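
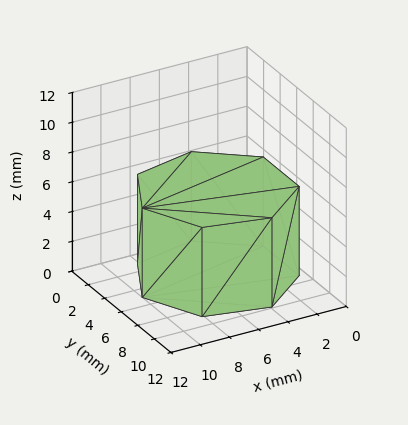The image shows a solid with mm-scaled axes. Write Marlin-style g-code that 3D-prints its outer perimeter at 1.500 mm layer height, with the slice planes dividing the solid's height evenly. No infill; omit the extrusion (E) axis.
Reading the render: the shape is a regular 7-sided prism (a cylinder approximated with 7 flat sides), circumscribed radius ≈ 5 mm, height ≈ 6 mm (dimensions read to the nearest mm from the axis ticks). For the g-code, the solid's height is divided into equal slices at the stated Δz and each level perimeter traced with G1 moves after a G0 lift.

; perimeter-only toolpath
G21 ; units = mm
G90 ; absolute positioning
G28 ; home
; layer 1
G0 Z1.500
G0 X10.000 Y5.000
G1 X8.117 Y8.909
G1 X3.887 Y9.875
G1 X0.495 Y7.169
G1 X0.495 Y2.831
G1 X3.887 Y0.125
G1 X8.117 Y1.091
G1 X10.000 Y5.000
; layer 2
G0 Z3.000
G0 X10.000 Y5.000
G1 X8.117 Y8.909
G1 X3.887 Y9.875
G1 X0.495 Y7.169
G1 X0.495 Y2.831
G1 X3.887 Y0.125
G1 X8.117 Y1.091
G1 X10.000 Y5.000
; layer 3
G0 Z4.500
G0 X10.000 Y5.000
G1 X8.117 Y8.909
G1 X3.887 Y9.875
G1 X0.495 Y7.169
G1 X0.495 Y2.831
G1 X3.887 Y0.125
G1 X8.117 Y1.091
G1 X10.000 Y5.000
; layer 4
G0 Z6.000
G0 X10.000 Y5.000
G1 X8.117 Y8.909
G1 X3.887 Y9.875
G1 X0.495 Y7.169
G1 X0.495 Y2.831
G1 X3.887 Y0.125
G1 X8.117 Y1.091
G1 X10.000 Y5.000
M2 ; end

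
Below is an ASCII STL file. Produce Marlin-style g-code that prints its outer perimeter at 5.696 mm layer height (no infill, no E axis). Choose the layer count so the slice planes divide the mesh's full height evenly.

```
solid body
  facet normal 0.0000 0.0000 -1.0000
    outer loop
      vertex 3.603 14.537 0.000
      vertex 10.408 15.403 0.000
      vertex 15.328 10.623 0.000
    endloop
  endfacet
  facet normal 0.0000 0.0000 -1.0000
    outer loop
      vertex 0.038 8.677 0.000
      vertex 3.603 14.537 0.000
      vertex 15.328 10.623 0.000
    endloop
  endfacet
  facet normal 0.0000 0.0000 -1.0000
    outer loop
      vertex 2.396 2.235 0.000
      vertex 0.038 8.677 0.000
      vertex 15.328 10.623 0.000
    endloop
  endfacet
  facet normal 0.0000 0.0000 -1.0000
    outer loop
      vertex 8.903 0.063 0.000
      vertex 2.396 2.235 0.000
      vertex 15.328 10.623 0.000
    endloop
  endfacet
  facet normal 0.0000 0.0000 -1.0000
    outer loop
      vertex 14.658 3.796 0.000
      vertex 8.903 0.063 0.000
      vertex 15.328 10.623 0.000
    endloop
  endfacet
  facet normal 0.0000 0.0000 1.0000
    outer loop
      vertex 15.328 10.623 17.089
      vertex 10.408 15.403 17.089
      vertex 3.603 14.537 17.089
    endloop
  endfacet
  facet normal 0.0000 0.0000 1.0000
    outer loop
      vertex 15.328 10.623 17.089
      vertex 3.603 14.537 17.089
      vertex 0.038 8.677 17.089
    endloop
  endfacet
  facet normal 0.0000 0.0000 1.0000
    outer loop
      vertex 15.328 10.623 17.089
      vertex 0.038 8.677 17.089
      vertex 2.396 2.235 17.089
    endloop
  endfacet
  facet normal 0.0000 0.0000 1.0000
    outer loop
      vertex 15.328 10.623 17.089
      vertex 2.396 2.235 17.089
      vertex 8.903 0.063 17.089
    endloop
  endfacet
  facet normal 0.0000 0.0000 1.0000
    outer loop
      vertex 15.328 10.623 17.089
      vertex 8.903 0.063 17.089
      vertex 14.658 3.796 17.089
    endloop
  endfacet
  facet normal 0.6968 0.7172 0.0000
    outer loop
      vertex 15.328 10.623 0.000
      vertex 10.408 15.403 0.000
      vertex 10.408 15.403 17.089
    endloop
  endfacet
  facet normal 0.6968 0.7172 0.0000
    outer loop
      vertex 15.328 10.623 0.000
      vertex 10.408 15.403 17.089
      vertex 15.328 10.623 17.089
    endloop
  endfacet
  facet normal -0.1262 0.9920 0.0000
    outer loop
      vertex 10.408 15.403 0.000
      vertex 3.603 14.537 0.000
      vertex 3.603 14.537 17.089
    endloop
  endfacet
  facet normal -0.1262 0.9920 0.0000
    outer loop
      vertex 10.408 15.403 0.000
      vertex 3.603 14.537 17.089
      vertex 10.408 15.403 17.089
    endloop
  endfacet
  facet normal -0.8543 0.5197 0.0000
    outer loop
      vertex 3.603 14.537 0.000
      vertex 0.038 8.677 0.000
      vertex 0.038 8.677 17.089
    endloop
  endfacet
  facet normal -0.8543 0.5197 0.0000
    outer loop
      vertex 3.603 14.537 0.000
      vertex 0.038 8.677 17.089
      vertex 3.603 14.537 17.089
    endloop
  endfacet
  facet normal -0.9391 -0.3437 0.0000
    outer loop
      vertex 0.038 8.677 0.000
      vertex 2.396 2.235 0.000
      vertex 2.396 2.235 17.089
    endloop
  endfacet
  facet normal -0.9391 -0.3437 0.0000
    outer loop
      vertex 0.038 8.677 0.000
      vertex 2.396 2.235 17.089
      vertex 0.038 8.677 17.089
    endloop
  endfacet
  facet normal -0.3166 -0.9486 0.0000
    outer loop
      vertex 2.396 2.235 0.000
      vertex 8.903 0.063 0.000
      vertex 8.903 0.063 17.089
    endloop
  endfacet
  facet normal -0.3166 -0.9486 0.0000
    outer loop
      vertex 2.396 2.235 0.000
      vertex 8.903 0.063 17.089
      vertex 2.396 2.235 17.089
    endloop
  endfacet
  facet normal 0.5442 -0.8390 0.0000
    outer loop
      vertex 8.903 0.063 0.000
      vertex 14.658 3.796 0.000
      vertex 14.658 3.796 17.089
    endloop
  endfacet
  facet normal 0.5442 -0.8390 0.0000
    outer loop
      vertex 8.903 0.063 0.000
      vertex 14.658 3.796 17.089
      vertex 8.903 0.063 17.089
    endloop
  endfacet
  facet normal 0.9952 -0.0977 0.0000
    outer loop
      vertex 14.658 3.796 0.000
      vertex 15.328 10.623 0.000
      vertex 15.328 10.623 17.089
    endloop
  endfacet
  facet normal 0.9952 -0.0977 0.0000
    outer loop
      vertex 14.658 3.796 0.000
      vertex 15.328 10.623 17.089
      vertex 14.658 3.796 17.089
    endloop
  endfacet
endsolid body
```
; perimeter-only toolpath
G21 ; units = mm
G90 ; absolute positioning
G28 ; home
; layer 1
G0 Z5.696
G0 X15.328 Y10.623
G1 X10.408 Y15.403
G1 X3.603 Y14.537
G1 X0.038 Y8.677
G1 X2.396 Y2.235
G1 X8.903 Y0.063
G1 X14.658 Y3.796
G1 X15.328 Y10.623
; layer 2
G0 Z11.393
G0 X15.328 Y10.623
G1 X10.408 Y15.403
G1 X3.603 Y14.537
G1 X0.038 Y8.677
G1 X2.396 Y2.235
G1 X8.903 Y0.063
G1 X14.658 Y3.796
G1 X15.328 Y10.623
; layer 3
G0 Z17.089
G0 X15.328 Y10.623
G1 X10.408 Y15.403
G1 X3.603 Y14.537
G1 X0.038 Y8.677
G1 X2.396 Y2.235
G1 X8.903 Y0.063
G1 X14.658 Y3.796
G1 X15.328 Y10.623
M2 ; end

The solid is a regular 7-sided prism (a cylinder approximated with 7 flat sides), circumscribed radius ≈ 7.91 mm, height ≈ 17.1 mm. Slicing at Δz = 5.696 mm — 3 equal slices spanning the solid's height, so layer i sits at z = i·h/3 — gives 3 non-empty perimeters. Each is a 7-segment closed polygon; G0 lifts to the layer z and rapids to the start vertex, then G1 traces the edges.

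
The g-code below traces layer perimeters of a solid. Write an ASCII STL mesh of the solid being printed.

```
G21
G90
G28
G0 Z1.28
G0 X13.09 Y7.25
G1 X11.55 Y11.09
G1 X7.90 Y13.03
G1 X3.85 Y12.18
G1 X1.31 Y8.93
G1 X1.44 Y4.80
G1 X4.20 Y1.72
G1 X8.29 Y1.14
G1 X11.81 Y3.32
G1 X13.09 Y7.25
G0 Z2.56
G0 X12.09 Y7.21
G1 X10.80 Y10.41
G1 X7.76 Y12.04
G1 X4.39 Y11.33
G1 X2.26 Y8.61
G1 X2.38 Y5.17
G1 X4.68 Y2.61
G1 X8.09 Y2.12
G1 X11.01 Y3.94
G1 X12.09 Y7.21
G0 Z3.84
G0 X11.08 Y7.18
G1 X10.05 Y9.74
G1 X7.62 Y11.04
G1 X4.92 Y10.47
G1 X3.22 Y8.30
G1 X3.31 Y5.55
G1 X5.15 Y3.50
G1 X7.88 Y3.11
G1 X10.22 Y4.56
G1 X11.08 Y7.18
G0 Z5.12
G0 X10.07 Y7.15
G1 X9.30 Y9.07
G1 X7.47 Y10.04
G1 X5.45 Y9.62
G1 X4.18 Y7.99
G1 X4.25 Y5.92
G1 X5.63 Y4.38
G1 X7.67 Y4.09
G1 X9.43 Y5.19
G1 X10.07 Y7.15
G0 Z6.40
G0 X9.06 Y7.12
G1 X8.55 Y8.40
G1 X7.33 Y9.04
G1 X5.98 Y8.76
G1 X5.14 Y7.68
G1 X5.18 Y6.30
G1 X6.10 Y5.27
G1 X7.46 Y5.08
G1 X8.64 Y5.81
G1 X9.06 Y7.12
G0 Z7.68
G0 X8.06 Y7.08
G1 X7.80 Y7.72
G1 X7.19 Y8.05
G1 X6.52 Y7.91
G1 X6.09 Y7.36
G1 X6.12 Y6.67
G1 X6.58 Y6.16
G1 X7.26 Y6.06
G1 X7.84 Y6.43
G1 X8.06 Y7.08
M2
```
solid part
  facet normal 0.0000 0.0000 -1.0000
    outer loop
      vertex 8.04 14.03 0.00
      vertex 12.30 11.76 0.00
      vertex 14.10 7.28 0.00
    endloop
  endfacet
  facet normal 0.0000 0.0000 -1.0000
    outer loop
      vertex 3.32 13.04 0.00
      vertex 8.04 14.03 0.00
      vertex 14.10 7.28 0.00
    endloop
  endfacet
  facet normal 0.0000 0.0000 -1.0000
    outer loop
      vertex 0.35 9.24 0.00
      vertex 3.32 13.04 0.00
      vertex 14.10 7.28 0.00
    endloop
  endfacet
  facet normal 0.0000 0.0000 -1.0000
    outer loop
      vertex 0.51 4.42 0.00
      vertex 0.35 9.24 0.00
      vertex 14.10 7.28 0.00
    endloop
  endfacet
  facet normal 0.0000 0.0000 -1.0000
    outer loop
      vertex 3.73 0.83 0.00
      vertex 0.51 4.42 0.00
      vertex 14.10 7.28 0.00
    endloop
  endfacet
  facet normal 0.0000 0.0000 -1.0000
    outer loop
      vertex 8.50 0.15 0.00
      vertex 3.73 0.83 0.00
      vertex 14.10 7.28 0.00
    endloop
  endfacet
  facet normal 0.0000 0.0000 -1.0000
    outer loop
      vertex 12.60 2.70 0.00
      vertex 8.50 0.15 0.00
      vertex 14.10 7.28 0.00
    endloop
  endfacet
  facet normal 0.7460 0.2997 0.5947
    outer loop
      vertex 14.10 7.28 0.00
      vertex 12.30 11.76 0.00
      vertex 7.05 7.05 8.96
    endloop
  endfacet
  facet normal 0.3781 0.7096 0.5946
    outer loop
      vertex 12.30 11.76 0.00
      vertex 8.04 14.03 0.00
      vertex 7.05 7.05 8.96
    endloop
  endfacet
  facet normal -0.1650 0.7868 0.5947
    outer loop
      vertex 8.04 14.03 0.00
      vertex 3.32 13.04 0.00
      vertex 7.05 7.05 8.96
    endloop
  endfacet
  facet normal -0.6334 0.4951 0.5947
    outer loop
      vertex 3.32 13.04 0.00
      vertex 0.35 9.24 0.00
      vertex 7.05 7.05 8.96
    endloop
  endfacet
  facet normal -0.8037 -0.0267 0.5945
    outer loop
      vertex 0.35 9.24 0.00
      vertex 0.51 4.42 0.00
      vertex 7.05 7.05 8.96
    endloop
  endfacet
  facet normal -0.5986 -0.5369 0.5945
    outer loop
      vertex 0.51 4.42 0.00
      vertex 3.73 0.83 0.00
      vertex 7.05 7.05 8.96
    endloop
  endfacet
  facet normal -0.1135 -0.7960 0.5946
    outer loop
      vertex 3.73 0.83 0.00
      vertex 8.50 0.15 0.00
      vertex 7.05 7.05 8.96
    endloop
  endfacet
  facet normal 0.4247 -0.6828 0.5945
    outer loop
      vertex 8.50 0.15 0.00
      vertex 12.60 2.70 0.00
      vertex 7.05 7.05 8.96
    endloop
  endfacet
  facet normal 0.7640 -0.2502 0.5947
    outer loop
      vertex 12.60 2.70 0.00
      vertex 14.10 7.28 0.00
      vertex 7.05 7.05 8.96
    endloop
  endfacet
endsolid part

The G0 Z moves step by Δz≈1.28 mm. The G1 loops shrink linearly with z, so the solid tapers from its base footprint up to z≈8.96. Closing with a flat bottom cap and the tapered top and triangulating gives 16 facets — a regular 9-sided pyramid, base circumscribed radius ≈ 7.05 mm, apex at z ≈ 8.96 mm.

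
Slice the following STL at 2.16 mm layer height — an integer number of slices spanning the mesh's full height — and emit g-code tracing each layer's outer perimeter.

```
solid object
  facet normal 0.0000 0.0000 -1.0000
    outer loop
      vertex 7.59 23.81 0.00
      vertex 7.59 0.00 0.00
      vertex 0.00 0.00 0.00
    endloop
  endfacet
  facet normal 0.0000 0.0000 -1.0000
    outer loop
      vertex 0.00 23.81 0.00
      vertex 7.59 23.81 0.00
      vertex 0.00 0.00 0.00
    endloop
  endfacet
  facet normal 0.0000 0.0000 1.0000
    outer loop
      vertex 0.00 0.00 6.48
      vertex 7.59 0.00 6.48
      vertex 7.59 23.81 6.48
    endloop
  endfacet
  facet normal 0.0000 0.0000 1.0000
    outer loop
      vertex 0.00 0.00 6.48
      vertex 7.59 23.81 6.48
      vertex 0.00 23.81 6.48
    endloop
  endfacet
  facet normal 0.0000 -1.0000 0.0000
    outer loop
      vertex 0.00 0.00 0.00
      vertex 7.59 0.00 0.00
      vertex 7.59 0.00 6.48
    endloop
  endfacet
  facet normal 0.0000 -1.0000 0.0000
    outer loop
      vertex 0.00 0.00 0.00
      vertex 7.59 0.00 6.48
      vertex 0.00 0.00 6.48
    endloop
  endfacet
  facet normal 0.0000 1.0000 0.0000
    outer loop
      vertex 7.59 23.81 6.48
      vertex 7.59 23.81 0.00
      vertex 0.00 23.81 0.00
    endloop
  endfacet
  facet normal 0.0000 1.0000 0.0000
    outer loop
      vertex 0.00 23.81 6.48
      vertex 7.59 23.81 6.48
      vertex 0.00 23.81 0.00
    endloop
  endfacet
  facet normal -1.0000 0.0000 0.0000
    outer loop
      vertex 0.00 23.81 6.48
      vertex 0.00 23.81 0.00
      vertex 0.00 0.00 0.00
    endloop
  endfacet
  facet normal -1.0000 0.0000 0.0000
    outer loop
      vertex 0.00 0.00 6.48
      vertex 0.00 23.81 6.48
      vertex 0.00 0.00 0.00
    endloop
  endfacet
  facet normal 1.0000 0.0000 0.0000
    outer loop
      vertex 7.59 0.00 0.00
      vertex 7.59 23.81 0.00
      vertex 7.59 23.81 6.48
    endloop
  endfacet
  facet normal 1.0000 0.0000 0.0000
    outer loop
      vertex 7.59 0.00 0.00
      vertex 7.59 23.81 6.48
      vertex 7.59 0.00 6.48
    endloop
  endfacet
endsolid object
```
; perimeter-only toolpath
G21 ; units = mm
G90 ; absolute positioning
G28 ; home
; layer 1
G0 Z2.16
G0 X0.00 Y0.00
G1 X7.59 Y0.00
G1 X7.59 Y23.81
G1 X0.00 Y23.81
G1 X0.00 Y0.00
; layer 2
G0 Z4.32
G0 X0.00 Y0.00
G1 X7.59 Y0.00
G1 X7.59 Y23.81
G1 X0.00 Y23.81
G1 X0.00 Y0.00
; layer 3
G0 Z6.48
G0 X0.00 Y0.00
G1 X7.59 Y0.00
G1 X7.59 Y23.81
G1 X0.00 Y23.81
G1 X0.00 Y0.00
M2 ; end

The solid is a rectangular box, roughly 7.59 × 23.8 mm footprint and 6.48 mm tall. Slicing at Δz = 2.16 mm — 3 equal slices spanning the solid's height, so layer i sits at z = i·h/3 — gives 3 non-empty perimeters. Each is a 4-segment closed polygon; G0 lifts to the layer z and rapids to the start vertex, then G1 traces the edges.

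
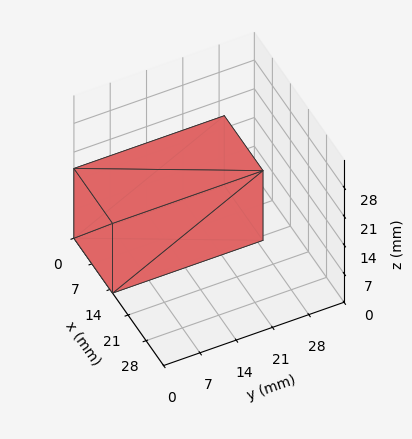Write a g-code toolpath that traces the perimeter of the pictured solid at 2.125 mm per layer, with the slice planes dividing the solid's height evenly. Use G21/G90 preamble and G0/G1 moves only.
Reading the render: the shape is a rectangular box, roughly 15 × 29 mm footprint and 17 mm tall (dimensions read to the nearest mm from the axis ticks). For the g-code, the solid's height is divided into equal slices at the stated Δz and each level perimeter traced with G1 moves after a G0 lift.

; perimeter-only toolpath
G21 ; units = mm
G90 ; absolute positioning
G28 ; home
; layer 1
G0 Z2.125
G0 X0.000 Y0.000
G1 X15.000 Y0.000
G1 X15.000 Y29.000
G1 X0.000 Y29.000
G1 X0.000 Y0.000
; layer 2
G0 Z4.250
G0 X0.000 Y0.000
G1 X15.000 Y0.000
G1 X15.000 Y29.000
G1 X0.000 Y29.000
G1 X0.000 Y0.000
; layer 3
G0 Z6.375
G0 X0.000 Y0.000
G1 X15.000 Y0.000
G1 X15.000 Y29.000
G1 X0.000 Y29.000
G1 X0.000 Y0.000
; layer 4
G0 Z8.500
G0 X0.000 Y0.000
G1 X15.000 Y0.000
G1 X15.000 Y29.000
G1 X0.000 Y29.000
G1 X0.000 Y0.000
; layer 5
G0 Z10.625
G0 X0.000 Y0.000
G1 X15.000 Y0.000
G1 X15.000 Y29.000
G1 X0.000 Y29.000
G1 X0.000 Y0.000
; layer 6
G0 Z12.750
G0 X0.000 Y0.000
G1 X15.000 Y0.000
G1 X15.000 Y29.000
G1 X0.000 Y29.000
G1 X0.000 Y0.000
; layer 7
G0 Z14.875
G0 X0.000 Y0.000
G1 X15.000 Y0.000
G1 X15.000 Y29.000
G1 X0.000 Y29.000
G1 X0.000 Y0.000
; layer 8
G0 Z17.000
G0 X0.000 Y0.000
G1 X15.000 Y0.000
G1 X15.000 Y29.000
G1 X0.000 Y29.000
G1 X0.000 Y0.000
M2 ; end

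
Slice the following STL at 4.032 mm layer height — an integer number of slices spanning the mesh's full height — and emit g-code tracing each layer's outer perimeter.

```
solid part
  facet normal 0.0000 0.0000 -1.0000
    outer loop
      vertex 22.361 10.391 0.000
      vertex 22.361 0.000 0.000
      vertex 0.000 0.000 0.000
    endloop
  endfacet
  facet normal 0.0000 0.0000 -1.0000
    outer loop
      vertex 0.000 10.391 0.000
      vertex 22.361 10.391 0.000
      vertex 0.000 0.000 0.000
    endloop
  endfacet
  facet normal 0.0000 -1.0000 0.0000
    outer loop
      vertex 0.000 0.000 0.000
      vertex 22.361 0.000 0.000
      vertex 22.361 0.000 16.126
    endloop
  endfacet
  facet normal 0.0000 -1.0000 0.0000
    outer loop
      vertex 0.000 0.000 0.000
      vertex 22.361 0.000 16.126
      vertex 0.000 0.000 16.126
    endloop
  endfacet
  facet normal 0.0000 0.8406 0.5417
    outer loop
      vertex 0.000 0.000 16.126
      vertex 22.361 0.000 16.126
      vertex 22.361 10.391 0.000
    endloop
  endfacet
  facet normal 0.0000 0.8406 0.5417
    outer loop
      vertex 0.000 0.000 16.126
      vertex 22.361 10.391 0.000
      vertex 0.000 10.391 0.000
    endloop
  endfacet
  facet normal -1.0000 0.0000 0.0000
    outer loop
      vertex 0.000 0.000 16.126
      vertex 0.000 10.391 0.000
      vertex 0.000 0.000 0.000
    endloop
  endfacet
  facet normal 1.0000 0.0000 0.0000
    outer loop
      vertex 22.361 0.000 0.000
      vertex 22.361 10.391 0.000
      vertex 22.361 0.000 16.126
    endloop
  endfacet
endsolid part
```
; perimeter-only toolpath
G21 ; units = mm
G90 ; absolute positioning
G28 ; home
; layer 1
G0 Z4.032
G0 X0.000 Y0.000
G1 X22.361 Y0.000
G1 X22.361 Y7.793
G1 X0.000 Y7.793
G1 X0.000 Y0.000
; layer 2
G0 Z8.063
G0 X0.000 Y0.000
G1 X22.361 Y0.000
G1 X22.361 Y5.196
G1 X0.000 Y5.196
G1 X0.000 Y0.000
; layer 3
G0 Z12.095
G0 X0.000 Y0.000
G1 X22.361 Y0.000
G1 X22.361 Y2.598
G1 X0.000 Y2.598
G1 X0.000 Y0.000
M2 ; end

The solid is a wedge (ramp): 22.4 × 10.4 mm base, rising to 16.1 mm along the y=0 edge and sloping linearly to z=0 at y=10.4. Slicing at Δz = 4.032 mm — 4 equal slices spanning the solid's height, so layer i sits at z = i·h/4 — gives 3 non-empty perimeters. Each is a 4-segment closed polygon; G0 lifts to the layer z and rapids to the start vertex, then G1 traces the edges. The cross-section shrinks linearly with z (the slice at the apex is degenerate and omitted).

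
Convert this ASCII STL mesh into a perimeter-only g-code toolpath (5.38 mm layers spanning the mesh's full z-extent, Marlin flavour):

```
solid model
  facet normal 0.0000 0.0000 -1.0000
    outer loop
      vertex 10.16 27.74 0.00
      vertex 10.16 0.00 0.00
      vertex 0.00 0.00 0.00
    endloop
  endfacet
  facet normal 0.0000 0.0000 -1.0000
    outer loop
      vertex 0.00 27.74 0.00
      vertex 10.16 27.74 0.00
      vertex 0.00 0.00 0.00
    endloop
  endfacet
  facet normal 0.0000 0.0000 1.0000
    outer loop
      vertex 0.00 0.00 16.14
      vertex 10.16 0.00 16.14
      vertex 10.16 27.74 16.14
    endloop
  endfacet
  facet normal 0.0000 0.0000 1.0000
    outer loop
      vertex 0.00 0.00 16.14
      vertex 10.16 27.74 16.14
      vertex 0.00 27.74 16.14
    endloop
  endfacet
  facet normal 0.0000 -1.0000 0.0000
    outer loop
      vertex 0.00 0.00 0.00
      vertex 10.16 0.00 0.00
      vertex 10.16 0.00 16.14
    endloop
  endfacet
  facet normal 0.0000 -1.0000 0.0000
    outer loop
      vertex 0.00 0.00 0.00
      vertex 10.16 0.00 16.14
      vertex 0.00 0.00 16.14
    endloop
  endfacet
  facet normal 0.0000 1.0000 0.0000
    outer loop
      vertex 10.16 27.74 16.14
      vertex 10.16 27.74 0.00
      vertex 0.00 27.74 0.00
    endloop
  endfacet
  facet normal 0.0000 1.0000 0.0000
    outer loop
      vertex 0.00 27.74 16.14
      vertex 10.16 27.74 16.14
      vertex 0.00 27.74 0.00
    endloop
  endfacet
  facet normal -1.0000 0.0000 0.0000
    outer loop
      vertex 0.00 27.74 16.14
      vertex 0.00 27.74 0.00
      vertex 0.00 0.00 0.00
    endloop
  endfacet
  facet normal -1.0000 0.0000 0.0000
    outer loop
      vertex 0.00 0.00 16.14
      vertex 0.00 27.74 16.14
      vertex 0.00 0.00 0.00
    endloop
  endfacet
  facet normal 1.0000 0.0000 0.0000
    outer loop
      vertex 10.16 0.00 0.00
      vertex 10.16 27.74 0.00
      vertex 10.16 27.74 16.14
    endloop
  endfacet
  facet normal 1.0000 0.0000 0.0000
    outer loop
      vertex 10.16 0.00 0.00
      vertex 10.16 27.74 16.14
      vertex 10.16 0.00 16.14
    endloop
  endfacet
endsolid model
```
; perimeter-only toolpath
G21 ; units = mm
G90 ; absolute positioning
G28 ; home
; layer 1
G0 Z5.38
G0 X0.00 Y0.00
G1 X10.16 Y0.00
G1 X10.16 Y27.74
G1 X0.00 Y27.74
G1 X0.00 Y0.00
; layer 2
G0 Z10.76
G0 X0.00 Y0.00
G1 X10.16 Y0.00
G1 X10.16 Y27.74
G1 X0.00 Y27.74
G1 X0.00 Y0.00
; layer 3
G0 Z16.14
G0 X0.00 Y0.00
G1 X10.16 Y0.00
G1 X10.16 Y27.74
G1 X0.00 Y27.74
G1 X0.00 Y0.00
M2 ; end

The solid is a rectangular box, roughly 10.2 × 27.7 mm footprint and 16.1 mm tall. Slicing at Δz = 5.38 mm — 3 equal slices spanning the solid's height, so layer i sits at z = i·h/3 — gives 3 non-empty perimeters. Each is a 4-segment closed polygon; G0 lifts to the layer z and rapids to the start vertex, then G1 traces the edges.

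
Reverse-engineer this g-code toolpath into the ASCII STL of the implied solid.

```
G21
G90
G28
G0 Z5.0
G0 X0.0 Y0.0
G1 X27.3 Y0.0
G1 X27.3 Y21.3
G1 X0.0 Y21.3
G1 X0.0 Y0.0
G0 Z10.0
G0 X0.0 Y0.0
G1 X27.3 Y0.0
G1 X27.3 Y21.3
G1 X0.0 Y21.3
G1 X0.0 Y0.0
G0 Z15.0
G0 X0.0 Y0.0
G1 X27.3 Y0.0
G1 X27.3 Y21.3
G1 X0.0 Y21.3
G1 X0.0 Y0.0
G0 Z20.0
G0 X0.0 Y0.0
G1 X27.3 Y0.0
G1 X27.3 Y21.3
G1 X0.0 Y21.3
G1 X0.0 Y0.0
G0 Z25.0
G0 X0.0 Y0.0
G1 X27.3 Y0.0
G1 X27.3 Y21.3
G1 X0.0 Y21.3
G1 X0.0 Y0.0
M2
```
solid part
  facet normal 0.0000 0.0000 -1.0000
    outer loop
      vertex 27.3 21.3 0.0
      vertex 27.3 0.0 0.0
      vertex 0.0 0.0 0.0
    endloop
  endfacet
  facet normal 0.0000 0.0000 -1.0000
    outer loop
      vertex 0.0 21.3 0.0
      vertex 27.3 21.3 0.0
      vertex 0.0 0.0 0.0
    endloop
  endfacet
  facet normal 0.0000 0.0000 1.0000
    outer loop
      vertex 0.0 0.0 25.0
      vertex 27.3 0.0 25.0
      vertex 27.3 21.3 25.0
    endloop
  endfacet
  facet normal 0.0000 0.0000 1.0000
    outer loop
      vertex 0.0 0.0 25.0
      vertex 27.3 21.3 25.0
      vertex 0.0 21.3 25.0
    endloop
  endfacet
  facet normal 0.0000 -1.0000 0.0000
    outer loop
      vertex 0.0 0.0 0.0
      vertex 27.3 0.0 0.0
      vertex 27.3 0.0 25.0
    endloop
  endfacet
  facet normal 0.0000 -1.0000 0.0000
    outer loop
      vertex 0.0 0.0 0.0
      vertex 27.3 0.0 25.0
      vertex 0.0 0.0 25.0
    endloop
  endfacet
  facet normal 0.0000 1.0000 0.0000
    outer loop
      vertex 27.3 21.3 25.0
      vertex 27.3 21.3 0.0
      vertex 0.0 21.3 0.0
    endloop
  endfacet
  facet normal 0.0000 1.0000 0.0000
    outer loop
      vertex 0.0 21.3 25.0
      vertex 27.3 21.3 25.0
      vertex 0.0 21.3 0.0
    endloop
  endfacet
  facet normal -1.0000 0.0000 0.0000
    outer loop
      vertex 0.0 21.3 25.0
      vertex 0.0 21.3 0.0
      vertex 0.0 0.0 0.0
    endloop
  endfacet
  facet normal -1.0000 0.0000 0.0000
    outer loop
      vertex 0.0 0.0 25.0
      vertex 0.0 21.3 25.0
      vertex 0.0 0.0 0.0
    endloop
  endfacet
  facet normal 1.0000 0.0000 0.0000
    outer loop
      vertex 27.3 0.0 0.0
      vertex 27.3 21.3 0.0
      vertex 27.3 21.3 25.0
    endloop
  endfacet
  facet normal 1.0000 0.0000 0.0000
    outer loop
      vertex 27.3 0.0 0.0
      vertex 27.3 21.3 25.0
      vertex 27.3 0.0 25.0
    endloop
  endfacet
endsolid part

The G0 Z moves step by Δz≈5.0 mm. Every layer's G1 loop is the same polygon, so the solid is a straight extrusion of it from z=0 to z≈25. Closing with flat bottom and top caps and triangulating gives 12 facets — a rectangular box, roughly 27.3 × 21.3 mm footprint and 25 mm tall.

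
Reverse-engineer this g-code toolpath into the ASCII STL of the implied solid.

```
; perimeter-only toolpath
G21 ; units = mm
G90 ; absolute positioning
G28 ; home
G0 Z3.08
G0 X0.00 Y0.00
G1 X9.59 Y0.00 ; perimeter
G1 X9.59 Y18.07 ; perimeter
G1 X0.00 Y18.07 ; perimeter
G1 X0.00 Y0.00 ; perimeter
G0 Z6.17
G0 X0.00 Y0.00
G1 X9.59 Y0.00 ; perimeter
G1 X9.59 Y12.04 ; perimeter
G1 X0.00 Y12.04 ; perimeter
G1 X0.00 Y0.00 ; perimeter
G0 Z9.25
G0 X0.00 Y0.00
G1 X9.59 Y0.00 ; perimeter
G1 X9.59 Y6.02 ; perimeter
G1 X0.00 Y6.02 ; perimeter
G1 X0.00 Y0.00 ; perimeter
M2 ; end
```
solid part
  facet normal 0.0000 0.0000 -1.0000
    outer loop
      vertex 9.59 24.09 0.00
      vertex 9.59 0.00 0.00
      vertex 0.00 0.00 0.00
    endloop
  endfacet
  facet normal 0.0000 0.0000 -1.0000
    outer loop
      vertex 0.00 24.09 0.00
      vertex 9.59 24.09 0.00
      vertex 0.00 0.00 0.00
    endloop
  endfacet
  facet normal 0.0000 -1.0000 0.0000
    outer loop
      vertex 0.00 0.00 0.00
      vertex 9.59 0.00 0.00
      vertex 9.59 0.00 12.33
    endloop
  endfacet
  facet normal 0.0000 -1.0000 0.0000
    outer loop
      vertex 0.00 0.00 0.00
      vertex 9.59 0.00 12.33
      vertex 0.00 0.00 12.33
    endloop
  endfacet
  facet normal 0.0000 0.4556 0.8902
    outer loop
      vertex 0.00 0.00 12.33
      vertex 9.59 0.00 12.33
      vertex 9.59 24.09 0.00
    endloop
  endfacet
  facet normal 0.0000 0.4556 0.8902
    outer loop
      vertex 0.00 0.00 12.33
      vertex 9.59 24.09 0.00
      vertex 0.00 24.09 0.00
    endloop
  endfacet
  facet normal -1.0000 0.0000 0.0000
    outer loop
      vertex 0.00 0.00 12.33
      vertex 0.00 24.09 0.00
      vertex 0.00 0.00 0.00
    endloop
  endfacet
  facet normal 1.0000 0.0000 0.0000
    outer loop
      vertex 9.59 0.00 0.00
      vertex 9.59 24.09 0.00
      vertex 9.59 0.00 12.33
    endloop
  endfacet
endsolid part

The G0 Z moves step by Δz≈3.08 mm. The G1 loops shrink linearly with z, so the solid tapers from its base footprint up to z≈12.3. Closing with a flat bottom cap and the tapered top and triangulating gives 8 facets — a wedge (ramp): 9.59 × 24.1 mm base, rising to 12.3 mm along the y=0 edge and sloping linearly to z=0 at y=24.1.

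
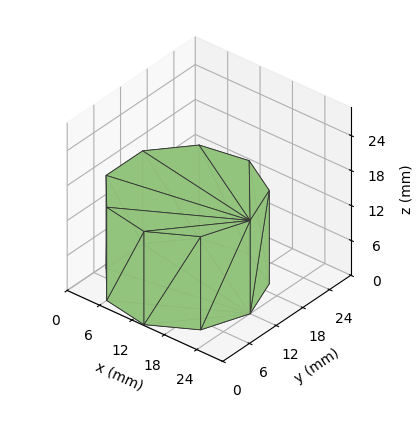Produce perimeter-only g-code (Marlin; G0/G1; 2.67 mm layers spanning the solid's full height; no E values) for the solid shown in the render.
Reading the render: the shape is a regular 9-sided prism (a cylinder approximated with 9 flat sides), circumscribed radius ≈ 12 mm, height ≈ 16 mm (dimensions read to the nearest mm from the axis ticks). For the g-code, the solid's height is divided into equal slices at the stated Δz and each level perimeter traced with G1 moves after a G0 lift.

; perimeter-only toolpath
G21 ; units = mm
G90 ; absolute positioning
G28 ; home
; layer 1
G0 Z2.67
G0 X24.00 Y12.00
G1 X21.19 Y19.71
G1 X14.08 Y23.82
G1 X6.00 Y22.39
G1 X0.72 Y16.10
G1 X0.72 Y7.90
G1 X6.00 Y1.61
G1 X14.08 Y0.18
G1 X21.19 Y4.29
G1 X24.00 Y12.00
; layer 2
G0 Z5.33
G0 X24.00 Y12.00
G1 X21.19 Y19.71
G1 X14.08 Y23.82
G1 X6.00 Y22.39
G1 X0.72 Y16.10
G1 X0.72 Y7.90
G1 X6.00 Y1.61
G1 X14.08 Y0.18
G1 X21.19 Y4.29
G1 X24.00 Y12.00
; layer 3
G0 Z8.00
G0 X24.00 Y12.00
G1 X21.19 Y19.71
G1 X14.08 Y23.82
G1 X6.00 Y22.39
G1 X0.72 Y16.10
G1 X0.72 Y7.90
G1 X6.00 Y1.61
G1 X14.08 Y0.18
G1 X21.19 Y4.29
G1 X24.00 Y12.00
; layer 4
G0 Z10.67
G0 X24.00 Y12.00
G1 X21.19 Y19.71
G1 X14.08 Y23.82
G1 X6.00 Y22.39
G1 X0.72 Y16.10
G1 X0.72 Y7.90
G1 X6.00 Y1.61
G1 X14.08 Y0.18
G1 X21.19 Y4.29
G1 X24.00 Y12.00
; layer 5
G0 Z13.33
G0 X24.00 Y12.00
G1 X21.19 Y19.71
G1 X14.08 Y23.82
G1 X6.00 Y22.39
G1 X0.72 Y16.10
G1 X0.72 Y7.90
G1 X6.00 Y1.61
G1 X14.08 Y0.18
G1 X21.19 Y4.29
G1 X24.00 Y12.00
; layer 6
G0 Z16.00
G0 X24.00 Y12.00
G1 X21.19 Y19.71
G1 X14.08 Y23.82
G1 X6.00 Y22.39
G1 X0.72 Y16.10
G1 X0.72 Y7.90
G1 X6.00 Y1.61
G1 X14.08 Y0.18
G1 X21.19 Y4.29
G1 X24.00 Y12.00
M2 ; end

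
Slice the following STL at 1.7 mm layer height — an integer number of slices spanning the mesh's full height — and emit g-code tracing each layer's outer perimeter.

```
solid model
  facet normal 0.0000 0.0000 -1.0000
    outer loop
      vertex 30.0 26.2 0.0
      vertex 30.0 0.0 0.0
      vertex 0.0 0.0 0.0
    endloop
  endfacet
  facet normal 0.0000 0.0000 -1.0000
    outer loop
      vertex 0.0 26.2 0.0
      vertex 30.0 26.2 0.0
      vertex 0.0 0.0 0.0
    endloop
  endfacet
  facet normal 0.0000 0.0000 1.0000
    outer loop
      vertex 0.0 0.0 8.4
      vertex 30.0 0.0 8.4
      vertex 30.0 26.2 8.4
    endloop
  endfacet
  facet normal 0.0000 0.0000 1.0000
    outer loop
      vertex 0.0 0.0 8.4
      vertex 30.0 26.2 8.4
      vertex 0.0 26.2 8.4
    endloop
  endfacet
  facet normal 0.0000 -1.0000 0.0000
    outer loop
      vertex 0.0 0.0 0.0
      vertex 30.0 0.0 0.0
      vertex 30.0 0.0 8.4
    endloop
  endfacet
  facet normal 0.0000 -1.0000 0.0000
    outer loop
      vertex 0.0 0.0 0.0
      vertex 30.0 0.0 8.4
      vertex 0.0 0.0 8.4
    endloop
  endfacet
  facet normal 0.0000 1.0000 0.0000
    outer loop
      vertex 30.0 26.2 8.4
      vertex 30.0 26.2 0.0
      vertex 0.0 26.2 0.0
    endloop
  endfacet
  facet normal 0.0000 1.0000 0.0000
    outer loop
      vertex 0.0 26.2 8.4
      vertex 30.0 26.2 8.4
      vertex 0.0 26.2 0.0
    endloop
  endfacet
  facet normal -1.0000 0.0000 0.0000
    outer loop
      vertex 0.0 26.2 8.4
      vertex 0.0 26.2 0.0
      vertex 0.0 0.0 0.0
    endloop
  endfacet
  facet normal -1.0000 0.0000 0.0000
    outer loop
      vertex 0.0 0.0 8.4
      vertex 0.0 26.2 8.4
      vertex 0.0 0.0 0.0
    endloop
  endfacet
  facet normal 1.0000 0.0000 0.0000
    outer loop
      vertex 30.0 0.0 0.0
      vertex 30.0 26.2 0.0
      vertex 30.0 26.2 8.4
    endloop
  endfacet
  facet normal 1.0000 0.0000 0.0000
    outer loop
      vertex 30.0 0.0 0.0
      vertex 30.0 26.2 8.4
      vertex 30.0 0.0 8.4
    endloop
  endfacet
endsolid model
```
; perimeter-only toolpath
G21 ; units = mm
G90 ; absolute positioning
G28 ; home
; layer 1
G0 Z1.7
G0 X0.0 Y0.0
G1 X30.0 Y0.0
G1 X30.0 Y26.2
G1 X0.0 Y26.2
G1 X0.0 Y0.0
; layer 2
G0 Z3.4
G0 X0.0 Y0.0
G1 X30.0 Y0.0
G1 X30.0 Y26.2
G1 X0.0 Y26.2
G1 X0.0 Y0.0
; layer 3
G0 Z5.0
G0 X0.0 Y0.0
G1 X30.0 Y0.0
G1 X30.0 Y26.2
G1 X0.0 Y26.2
G1 X0.0 Y0.0
; layer 4
G0 Z6.7
G0 X0.0 Y0.0
G1 X30.0 Y0.0
G1 X30.0 Y26.2
G1 X0.0 Y26.2
G1 X0.0 Y0.0
; layer 5
G0 Z8.4
G0 X0.0 Y0.0
G1 X30.0 Y0.0
G1 X30.0 Y26.2
G1 X0.0 Y26.2
G1 X0.0 Y0.0
M2 ; end

The solid is a rectangular box, roughly 30 × 26.2 mm footprint and 8.4 mm tall. Slicing at Δz = 1.7 mm — 5 equal slices spanning the solid's height, so layer i sits at z = i·h/5 — gives 5 non-empty perimeters. Each is a 4-segment closed polygon; G0 lifts to the layer z and rapids to the start vertex, then G1 traces the edges.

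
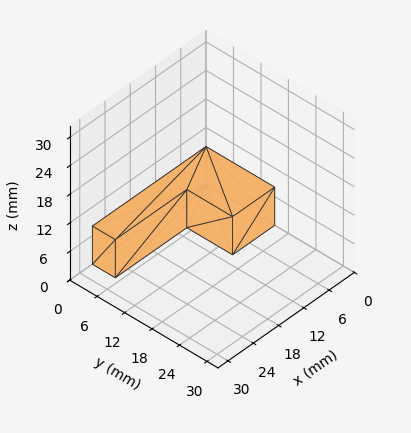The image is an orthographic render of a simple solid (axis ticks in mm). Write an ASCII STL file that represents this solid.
Reading the render: the shape is an L-shaped prism: outer 27 × 15 mm, arm thicknesses ≈ 5 mm (horizontal) and 10 mm (vertical), extruded 8 mm in z (dimensions read to the nearest mm from the axis ticks). For the STL, each face is triangulated and given an outward normal.

solid part
  facet normal 0.0000 0.0000 -1.0000
    outer loop
      vertex 27.00 5.00 0.00
      vertex 27.00 0.00 0.00
      vertex 0.00 0.00 0.00
    endloop
  endfacet
  facet normal 0.0000 0.0000 -1.0000
    outer loop
      vertex 10.00 5.00 0.00
      vertex 27.00 5.00 0.00
      vertex 0.00 0.00 0.00
    endloop
  endfacet
  facet normal 0.0000 0.0000 -1.0000
    outer loop
      vertex 10.00 15.00 0.00
      vertex 10.00 5.00 0.00
      vertex 0.00 0.00 0.00
    endloop
  endfacet
  facet normal 0.0000 0.0000 -1.0000
    outer loop
      vertex 0.00 15.00 0.00
      vertex 10.00 15.00 0.00
      vertex 0.00 0.00 0.00
    endloop
  endfacet
  facet normal 0.0000 0.0000 1.0000
    outer loop
      vertex 0.00 0.00 8.00
      vertex 27.00 0.00 8.00
      vertex 27.00 5.00 8.00
    endloop
  endfacet
  facet normal 0.0000 0.0000 1.0000
    outer loop
      vertex 0.00 0.00 8.00
      vertex 27.00 5.00 8.00
      vertex 10.00 5.00 8.00
    endloop
  endfacet
  facet normal 0.0000 0.0000 1.0000
    outer loop
      vertex 0.00 0.00 8.00
      vertex 10.00 5.00 8.00
      vertex 10.00 15.00 8.00
    endloop
  endfacet
  facet normal 0.0000 0.0000 1.0000
    outer loop
      vertex 0.00 0.00 8.00
      vertex 10.00 15.00 8.00
      vertex 0.00 15.00 8.00
    endloop
  endfacet
  facet normal 0.0000 -1.0000 0.0000
    outer loop
      vertex 0.00 0.00 0.00
      vertex 27.00 0.00 0.00
      vertex 27.00 0.00 8.00
    endloop
  endfacet
  facet normal 0.0000 -1.0000 0.0000
    outer loop
      vertex 0.00 0.00 0.00
      vertex 27.00 0.00 8.00
      vertex 0.00 0.00 8.00
    endloop
  endfacet
  facet normal 1.0000 0.0000 0.0000
    outer loop
      vertex 27.00 0.00 0.00
      vertex 27.00 5.00 0.00
      vertex 27.00 5.00 8.00
    endloop
  endfacet
  facet normal 1.0000 0.0000 0.0000
    outer loop
      vertex 27.00 0.00 0.00
      vertex 27.00 5.00 8.00
      vertex 27.00 0.00 8.00
    endloop
  endfacet
  facet normal 0.0000 1.0000 0.0000
    outer loop
      vertex 27.00 5.00 0.00
      vertex 10.00 5.00 0.00
      vertex 10.00 5.00 8.00
    endloop
  endfacet
  facet normal 0.0000 1.0000 0.0000
    outer loop
      vertex 27.00 5.00 0.00
      vertex 10.00 5.00 8.00
      vertex 27.00 5.00 8.00
    endloop
  endfacet
  facet normal 1.0000 0.0000 0.0000
    outer loop
      vertex 10.00 5.00 0.00
      vertex 10.00 15.00 0.00
      vertex 10.00 15.00 8.00
    endloop
  endfacet
  facet normal 1.0000 0.0000 0.0000
    outer loop
      vertex 10.00 5.00 0.00
      vertex 10.00 15.00 8.00
      vertex 10.00 5.00 8.00
    endloop
  endfacet
  facet normal 0.0000 1.0000 0.0000
    outer loop
      vertex 10.00 15.00 0.00
      vertex 0.00 15.00 0.00
      vertex 0.00 15.00 8.00
    endloop
  endfacet
  facet normal 0.0000 1.0000 0.0000
    outer loop
      vertex 10.00 15.00 0.00
      vertex 0.00 15.00 8.00
      vertex 10.00 15.00 8.00
    endloop
  endfacet
  facet normal -1.0000 0.0000 0.0000
    outer loop
      vertex 0.00 15.00 0.00
      vertex 0.00 0.00 0.00
      vertex 0.00 0.00 8.00
    endloop
  endfacet
  facet normal -1.0000 0.0000 0.0000
    outer loop
      vertex 0.00 15.00 0.00
      vertex 0.00 0.00 8.00
      vertex 0.00 15.00 8.00
    endloop
  endfacet
endsolid part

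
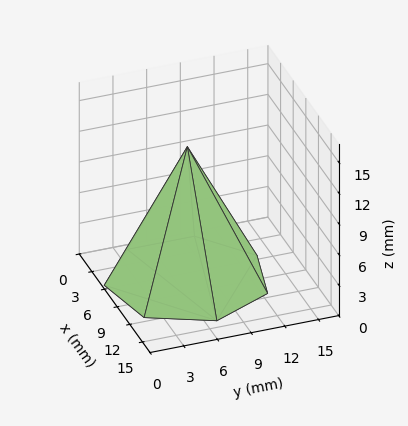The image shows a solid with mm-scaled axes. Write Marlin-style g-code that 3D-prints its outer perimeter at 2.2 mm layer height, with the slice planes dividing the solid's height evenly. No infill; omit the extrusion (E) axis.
Reading the render: the shape is a regular 7-sided pyramid, base circumscribed radius ≈ 7 mm, apex at z ≈ 13 mm (dimensions read to the nearest mm from the axis ticks). For the g-code, the solid's height is divided into equal slices at the stated Δz and each level perimeter traced with G1 moves after a G0 lift.

; perimeter-only toolpath
G21 ; units = mm
G90 ; absolute positioning
G28 ; home
; layer 1
G0 Z2.2
G0 X12.8 Y7.0
G1 X10.7 Y11.6
G1 X5.7 Y12.7
G1 X1.8 Y9.5
G1 X1.8 Y4.5
G1 X5.7 Y1.3
G1 X10.7 Y2.4
G1 X12.8 Y7.0
; layer 2
G0 Z4.3
G0 X11.7 Y7.0
G1 X9.9 Y10.7
G1 X5.9 Y11.5
G1 X2.8 Y9.0
G1 X2.8 Y5.0
G1 X5.9 Y2.5
G1 X9.9 Y3.3
G1 X11.7 Y7.0
; layer 3
G0 Z6.5
G0 X10.5 Y7.0
G1 X9.2 Y9.8
G1 X6.2 Y10.4
G1 X3.9 Y8.5
G1 X3.9 Y5.5
G1 X6.2 Y3.6
G1 X9.2 Y4.2
G1 X10.5 Y7.0
; layer 4
G0 Z8.7
G0 X9.3 Y7.0
G1 X8.5 Y8.8
G1 X6.5 Y9.3
G1 X4.9 Y8.0
G1 X4.9 Y6.0
G1 X6.5 Y4.7
G1 X8.5 Y5.2
G1 X9.3 Y7.0
; layer 5
G0 Z10.8
G0 X8.2 Y7.0
G1 X7.7 Y7.9
G1 X6.7 Y8.1
G1 X6.0 Y7.5
G1 X6.0 Y6.5
G1 X6.7 Y5.9
G1 X7.7 Y6.1
G1 X8.2 Y7.0
M2 ; end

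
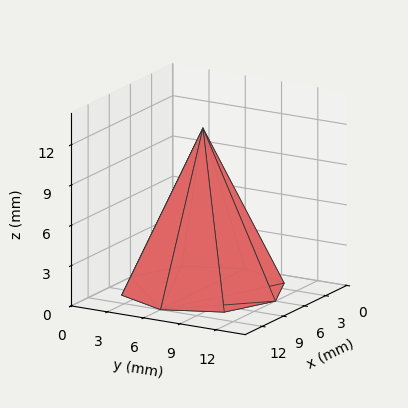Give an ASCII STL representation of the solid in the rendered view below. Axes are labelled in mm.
Reading the render: the shape is a regular 8-sided pyramid, base circumscribed radius ≈ 6 mm, apex at z ≈ 12 mm (dimensions read to the nearest mm from the axis ticks). For the STL, each face is triangulated and given an outward normal.

solid part
  facet normal 0.0000 0.0000 -1.0000
    outer loop
      vertex 6.000 12.000 0.000
      vertex 10.243 10.243 0.000
      vertex 12.000 6.000 0.000
    endloop
  endfacet
  facet normal 0.0000 0.0000 -1.0000
    outer loop
      vertex 1.757 10.243 0.000
      vertex 6.000 12.000 0.000
      vertex 12.000 6.000 0.000
    endloop
  endfacet
  facet normal 0.0000 0.0000 -1.0000
    outer loop
      vertex 0.000 6.000 0.000
      vertex 1.757 10.243 0.000
      vertex 12.000 6.000 0.000
    endloop
  endfacet
  facet normal 0.0000 0.0000 -1.0000
    outer loop
      vertex 1.757 1.757 0.000
      vertex 0.000 6.000 0.000
      vertex 12.000 6.000 0.000
    endloop
  endfacet
  facet normal 0.0000 0.0000 -1.0000
    outer loop
      vertex 6.000 0.000 0.000
      vertex 1.757 1.757 0.000
      vertex 12.000 6.000 0.000
    endloop
  endfacet
  facet normal 0.0000 0.0000 -1.0000
    outer loop
      vertex 10.243 1.757 0.000
      vertex 6.000 0.000 0.000
      vertex 12.000 6.000 0.000
    endloop
  endfacet
  facet normal 0.8387 0.3473 0.4194
    outer loop
      vertex 12.000 6.000 0.000
      vertex 10.243 10.243 0.000
      vertex 6.000 6.000 12.000
    endloop
  endfacet
  facet normal 0.3473 0.8387 0.4194
    outer loop
      vertex 10.243 10.243 0.000
      vertex 6.000 12.000 0.000
      vertex 6.000 6.000 12.000
    endloop
  endfacet
  facet normal -0.3473 0.8387 0.4194
    outer loop
      vertex 6.000 12.000 0.000
      vertex 1.757 10.243 0.000
      vertex 6.000 6.000 12.000
    endloop
  endfacet
  facet normal -0.8387 0.3473 0.4194
    outer loop
      vertex 1.757 10.243 0.000
      vertex 0.000 6.000 0.000
      vertex 6.000 6.000 12.000
    endloop
  endfacet
  facet normal -0.8387 -0.3473 0.4194
    outer loop
      vertex 0.000 6.000 0.000
      vertex 1.757 1.757 0.000
      vertex 6.000 6.000 12.000
    endloop
  endfacet
  facet normal -0.3473 -0.8387 0.4194
    outer loop
      vertex 1.757 1.757 0.000
      vertex 6.000 0.000 0.000
      vertex 6.000 6.000 12.000
    endloop
  endfacet
  facet normal 0.3473 -0.8387 0.4194
    outer loop
      vertex 6.000 0.000 0.000
      vertex 10.243 1.757 0.000
      vertex 6.000 6.000 12.000
    endloop
  endfacet
  facet normal 0.8387 -0.3473 0.4194
    outer loop
      vertex 10.243 1.757 0.000
      vertex 12.000 6.000 0.000
      vertex 6.000 6.000 12.000
    endloop
  endfacet
endsolid part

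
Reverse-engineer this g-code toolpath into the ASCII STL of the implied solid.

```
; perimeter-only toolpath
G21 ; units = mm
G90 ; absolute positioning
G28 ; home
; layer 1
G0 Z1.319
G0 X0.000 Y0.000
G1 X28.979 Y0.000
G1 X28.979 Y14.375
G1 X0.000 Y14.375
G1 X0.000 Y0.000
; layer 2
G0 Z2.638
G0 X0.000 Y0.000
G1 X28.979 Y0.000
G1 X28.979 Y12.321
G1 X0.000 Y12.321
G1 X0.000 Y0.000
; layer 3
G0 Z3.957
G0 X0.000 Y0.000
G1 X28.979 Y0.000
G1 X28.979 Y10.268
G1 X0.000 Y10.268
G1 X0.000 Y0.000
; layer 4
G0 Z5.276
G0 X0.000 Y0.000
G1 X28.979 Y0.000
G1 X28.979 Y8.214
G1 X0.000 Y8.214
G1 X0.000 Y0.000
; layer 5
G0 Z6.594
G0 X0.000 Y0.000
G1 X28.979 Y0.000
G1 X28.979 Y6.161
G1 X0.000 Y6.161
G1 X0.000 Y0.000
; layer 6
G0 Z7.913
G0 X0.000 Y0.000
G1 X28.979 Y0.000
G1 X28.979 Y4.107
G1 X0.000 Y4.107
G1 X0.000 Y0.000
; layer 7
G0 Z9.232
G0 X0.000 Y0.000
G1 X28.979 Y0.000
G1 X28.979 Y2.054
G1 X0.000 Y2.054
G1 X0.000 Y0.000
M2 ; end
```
solid part
  facet normal 0.0000 0.0000 -1.0000
    outer loop
      vertex 28.979 16.428 0.000
      vertex 28.979 0.000 0.000
      vertex 0.000 0.000 0.000
    endloop
  endfacet
  facet normal 0.0000 0.0000 -1.0000
    outer loop
      vertex 0.000 16.428 0.000
      vertex 28.979 16.428 0.000
      vertex 0.000 0.000 0.000
    endloop
  endfacet
  facet normal 0.0000 -1.0000 0.0000
    outer loop
      vertex 0.000 0.000 0.000
      vertex 28.979 0.000 0.000
      vertex 28.979 0.000 10.551
    endloop
  endfacet
  facet normal 0.0000 -1.0000 0.0000
    outer loop
      vertex 0.000 0.000 0.000
      vertex 28.979 0.000 10.551
      vertex 0.000 0.000 10.551
    endloop
  endfacet
  facet normal 0.0000 0.5404 0.8414
    outer loop
      vertex 0.000 0.000 10.551
      vertex 28.979 0.000 10.551
      vertex 28.979 16.428 0.000
    endloop
  endfacet
  facet normal 0.0000 0.5404 0.8414
    outer loop
      vertex 0.000 0.000 10.551
      vertex 28.979 16.428 0.000
      vertex 0.000 16.428 0.000
    endloop
  endfacet
  facet normal -1.0000 0.0000 0.0000
    outer loop
      vertex 0.000 0.000 10.551
      vertex 0.000 16.428 0.000
      vertex 0.000 0.000 0.000
    endloop
  endfacet
  facet normal 1.0000 0.0000 0.0000
    outer loop
      vertex 28.979 0.000 0.000
      vertex 28.979 16.428 0.000
      vertex 28.979 0.000 10.551
    endloop
  endfacet
endsolid part

The G0 Z moves step by Δz≈1.319 mm. The G1 loops shrink linearly with z, so the solid tapers from its base footprint up to z≈10.6. Closing with a flat bottom cap and the tapered top and triangulating gives 8 facets — a wedge (ramp): 29 × 16.4 mm base, rising to 10.6 mm along the y=0 edge and sloping linearly to z=0 at y=16.4.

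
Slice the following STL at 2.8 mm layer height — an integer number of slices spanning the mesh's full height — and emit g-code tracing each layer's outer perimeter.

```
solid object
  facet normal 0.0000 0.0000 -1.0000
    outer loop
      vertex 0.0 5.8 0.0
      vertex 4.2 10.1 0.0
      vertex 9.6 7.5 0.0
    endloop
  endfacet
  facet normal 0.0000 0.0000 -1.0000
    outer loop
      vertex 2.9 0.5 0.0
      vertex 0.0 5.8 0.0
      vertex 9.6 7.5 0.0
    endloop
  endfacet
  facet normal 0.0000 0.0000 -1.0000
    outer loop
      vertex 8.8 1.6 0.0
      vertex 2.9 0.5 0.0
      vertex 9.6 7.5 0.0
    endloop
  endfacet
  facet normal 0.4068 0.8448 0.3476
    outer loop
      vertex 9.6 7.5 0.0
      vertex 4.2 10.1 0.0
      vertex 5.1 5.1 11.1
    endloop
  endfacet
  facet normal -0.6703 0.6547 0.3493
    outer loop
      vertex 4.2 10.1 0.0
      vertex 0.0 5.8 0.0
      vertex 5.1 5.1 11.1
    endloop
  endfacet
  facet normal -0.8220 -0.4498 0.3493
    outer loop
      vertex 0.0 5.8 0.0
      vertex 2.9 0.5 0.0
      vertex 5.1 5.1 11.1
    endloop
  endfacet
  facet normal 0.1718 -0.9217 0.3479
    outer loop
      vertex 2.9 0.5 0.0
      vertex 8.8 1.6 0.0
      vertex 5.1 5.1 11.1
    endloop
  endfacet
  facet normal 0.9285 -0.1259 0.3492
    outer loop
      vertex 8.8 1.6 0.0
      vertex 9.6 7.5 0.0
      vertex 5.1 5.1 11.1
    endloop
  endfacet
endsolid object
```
; perimeter-only toolpath
G21 ; units = mm
G90 ; absolute positioning
G28 ; home
; layer 1
G0 Z2.8
G0 X8.5 Y6.9
G1 X4.4 Y8.8
G1 X1.3 Y5.6
G1 X3.4 Y1.6
G1 X7.9 Y2.5
G1 X8.5 Y6.9
; layer 2
G0 Z5.5
G0 X7.3 Y6.3
G1 X4.7 Y7.6
G1 X2.5 Y5.4
G1 X4.0 Y2.8
G1 X7.0 Y3.3
G1 X7.3 Y6.3
; layer 3
G0 Z8.3
G0 X6.2 Y5.7
G1 X4.9 Y6.3
G1 X3.8 Y5.3
G1 X4.5 Y3.9
G1 X6.0 Y4.2
G1 X6.2 Y5.7
M2 ; end

The solid is a regular 5-sided pyramid, base circumscribed radius ≈ 5.1 mm, apex at z ≈ 11.1 mm. Slicing at Δz = 2.8 mm — 4 equal slices spanning the solid's height, so layer i sits at z = i·h/4 — gives 3 non-empty perimeters. Each is a 5-segment closed polygon; G0 lifts to the layer z and rapids to the start vertex, then G1 traces the edges. The cross-section shrinks linearly with z (the slice at the apex is degenerate and omitted).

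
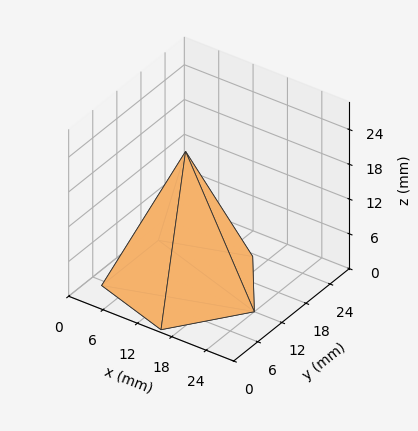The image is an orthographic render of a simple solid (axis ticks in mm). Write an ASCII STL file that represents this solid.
Reading the render: the shape is a regular 5-sided pyramid, base circumscribed radius ≈ 12 mm, apex at z ≈ 23 mm (dimensions read to the nearest mm from the axis ticks). For the STL, each face is triangulated and given an outward normal.

solid part
  facet normal 0.0000 0.0000 -1.0000
    outer loop
      vertex 2.29 19.05 0.00
      vertex 15.71 23.41 0.00
      vertex 24.00 12.00 0.00
    endloop
  endfacet
  facet normal 0.0000 0.0000 -1.0000
    outer loop
      vertex 2.29 4.95 0.00
      vertex 2.29 19.05 0.00
      vertex 24.00 12.00 0.00
    endloop
  endfacet
  facet normal 0.0000 0.0000 -1.0000
    outer loop
      vertex 15.71 0.59 0.00
      vertex 2.29 4.95 0.00
      vertex 24.00 12.00 0.00
    endloop
  endfacet
  facet normal 0.7453 0.5415 0.3889
    outer loop
      vertex 24.00 12.00 0.00
      vertex 15.71 23.41 0.00
      vertex 12.00 12.00 23.00
    endloop
  endfacet
  facet normal -0.2847 0.8762 0.3888
    outer loop
      vertex 15.71 23.41 0.00
      vertex 2.29 19.05 0.00
      vertex 12.00 12.00 23.00
    endloop
  endfacet
  facet normal -0.9213 0.0000 0.3889
    outer loop
      vertex 2.29 19.05 0.00
      vertex 2.29 4.95 0.00
      vertex 12.00 12.00 23.00
    endloop
  endfacet
  facet normal -0.2847 -0.8762 0.3888
    outer loop
      vertex 2.29 4.95 0.00
      vertex 15.71 0.59 0.00
      vertex 12.00 12.00 23.00
    endloop
  endfacet
  facet normal 0.7453 -0.5415 0.3889
    outer loop
      vertex 15.71 0.59 0.00
      vertex 24.00 12.00 0.00
      vertex 12.00 12.00 23.00
    endloop
  endfacet
endsolid part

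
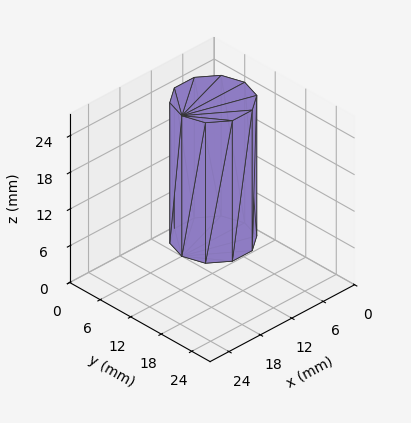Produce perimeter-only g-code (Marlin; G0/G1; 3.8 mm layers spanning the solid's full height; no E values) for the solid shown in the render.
Reading the render: the shape is a regular 10-sided prism (a cylinder approximated with 10 flat sides), circumscribed radius ≈ 6 mm, height ≈ 23 mm (dimensions read to the nearest mm from the axis ticks). For the g-code, the solid's height is divided into equal slices at the stated Δz and each level perimeter traced with G1 moves after a G0 lift.

; perimeter-only toolpath
G21 ; units = mm
G90 ; absolute positioning
G28 ; home
; layer 1
G0 Z3.8
G0 X12.0 Y6.0
G1 X10.9 Y9.5
G1 X7.9 Y11.7
G1 X4.1 Y11.7
G1 X1.1 Y9.5
G1 X0.0 Y6.0
G1 X1.1 Y2.5
G1 X4.1 Y0.3
G1 X7.9 Y0.3
G1 X10.9 Y2.5
G1 X12.0 Y6.0
; layer 2
G0 Z7.7
G0 X12.0 Y6.0
G1 X10.9 Y9.5
G1 X7.9 Y11.7
G1 X4.1 Y11.7
G1 X1.1 Y9.5
G1 X0.0 Y6.0
G1 X1.1 Y2.5
G1 X4.1 Y0.3
G1 X7.9 Y0.3
G1 X10.9 Y2.5
G1 X12.0 Y6.0
; layer 3
G0 Z11.5
G0 X12.0 Y6.0
G1 X10.9 Y9.5
G1 X7.9 Y11.7
G1 X4.1 Y11.7
G1 X1.1 Y9.5
G1 X0.0 Y6.0
G1 X1.1 Y2.5
G1 X4.1 Y0.3
G1 X7.9 Y0.3
G1 X10.9 Y2.5
G1 X12.0 Y6.0
; layer 4
G0 Z15.3
G0 X12.0 Y6.0
G1 X10.9 Y9.5
G1 X7.9 Y11.7
G1 X4.1 Y11.7
G1 X1.1 Y9.5
G1 X0.0 Y6.0
G1 X1.1 Y2.5
G1 X4.1 Y0.3
G1 X7.9 Y0.3
G1 X10.9 Y2.5
G1 X12.0 Y6.0
; layer 5
G0 Z19.2
G0 X12.0 Y6.0
G1 X10.9 Y9.5
G1 X7.9 Y11.7
G1 X4.1 Y11.7
G1 X1.1 Y9.5
G1 X0.0 Y6.0
G1 X1.1 Y2.5
G1 X4.1 Y0.3
G1 X7.9 Y0.3
G1 X10.9 Y2.5
G1 X12.0 Y6.0
; layer 6
G0 Z23.0
G0 X12.0 Y6.0
G1 X10.9 Y9.5
G1 X7.9 Y11.7
G1 X4.1 Y11.7
G1 X1.1 Y9.5
G1 X0.0 Y6.0
G1 X1.1 Y2.5
G1 X4.1 Y0.3
G1 X7.9 Y0.3
G1 X10.9 Y2.5
G1 X12.0 Y6.0
M2 ; end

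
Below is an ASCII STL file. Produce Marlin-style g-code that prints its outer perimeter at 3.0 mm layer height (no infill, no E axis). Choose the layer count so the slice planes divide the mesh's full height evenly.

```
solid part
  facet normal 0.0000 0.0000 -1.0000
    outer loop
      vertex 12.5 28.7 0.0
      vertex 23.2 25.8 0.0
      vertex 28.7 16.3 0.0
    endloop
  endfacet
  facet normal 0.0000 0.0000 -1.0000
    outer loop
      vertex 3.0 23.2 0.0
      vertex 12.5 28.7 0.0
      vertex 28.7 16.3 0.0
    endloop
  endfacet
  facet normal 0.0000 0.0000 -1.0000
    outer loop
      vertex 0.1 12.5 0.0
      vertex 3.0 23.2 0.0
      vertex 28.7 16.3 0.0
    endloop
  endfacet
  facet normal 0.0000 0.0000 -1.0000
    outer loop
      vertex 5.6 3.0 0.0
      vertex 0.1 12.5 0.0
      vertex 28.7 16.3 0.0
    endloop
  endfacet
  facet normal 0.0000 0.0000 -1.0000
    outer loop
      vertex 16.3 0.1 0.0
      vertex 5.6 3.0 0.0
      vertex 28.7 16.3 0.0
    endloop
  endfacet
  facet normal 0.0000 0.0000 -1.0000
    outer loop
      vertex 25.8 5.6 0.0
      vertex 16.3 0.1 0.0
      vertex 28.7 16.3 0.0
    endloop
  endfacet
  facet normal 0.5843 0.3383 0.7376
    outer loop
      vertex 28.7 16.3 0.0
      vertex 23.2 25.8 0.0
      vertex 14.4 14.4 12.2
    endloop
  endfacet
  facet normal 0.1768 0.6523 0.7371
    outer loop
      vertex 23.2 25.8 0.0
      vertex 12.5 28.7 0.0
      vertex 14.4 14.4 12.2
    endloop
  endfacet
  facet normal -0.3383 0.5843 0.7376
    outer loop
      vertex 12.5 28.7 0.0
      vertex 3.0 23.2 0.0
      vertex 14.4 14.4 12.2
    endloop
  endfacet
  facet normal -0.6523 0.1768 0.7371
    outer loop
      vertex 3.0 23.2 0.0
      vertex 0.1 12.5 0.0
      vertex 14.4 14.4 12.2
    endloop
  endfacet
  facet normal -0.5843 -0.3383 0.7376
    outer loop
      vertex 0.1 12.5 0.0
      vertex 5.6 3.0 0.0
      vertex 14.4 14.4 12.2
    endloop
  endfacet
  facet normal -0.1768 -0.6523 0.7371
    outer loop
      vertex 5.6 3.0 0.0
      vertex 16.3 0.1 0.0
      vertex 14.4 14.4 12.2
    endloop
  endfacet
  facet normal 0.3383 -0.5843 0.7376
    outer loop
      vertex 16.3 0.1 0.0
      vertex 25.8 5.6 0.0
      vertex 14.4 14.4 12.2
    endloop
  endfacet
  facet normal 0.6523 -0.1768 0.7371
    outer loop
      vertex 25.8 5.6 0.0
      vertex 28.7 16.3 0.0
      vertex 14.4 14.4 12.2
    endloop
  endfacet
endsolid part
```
; perimeter-only toolpath
G21 ; units = mm
G90 ; absolute positioning
G28 ; home
; layer 1
G0 Z3.0
G0 X25.1 Y15.8
G1 X21.0 Y23.0
G1 X13.0 Y25.1
G1 X5.8 Y21.0
G1 X3.7 Y13.0
G1 X7.8 Y5.8
G1 X15.8 Y3.7
G1 X23.0 Y7.8
G1 X25.1 Y15.8
; layer 2
G0 Z6.1
G0 X21.6 Y15.4
G1 X18.8 Y20.1
G1 X13.4 Y21.6
G1 X8.7 Y18.8
G1 X7.2 Y13.4
G1 X10.0 Y8.7
G1 X15.4 Y7.2
G1 X20.1 Y10.0
G1 X21.6 Y15.4
; layer 3
G0 Z9.1
G0 X18.0 Y14.9
G1 X16.6 Y17.2
G1 X13.9 Y18.0
G1 X11.5 Y16.6
G1 X10.8 Y13.9
G1 X12.2 Y11.5
G1 X14.9 Y10.8
G1 X17.2 Y12.2
G1 X18.0 Y14.9
M2 ; end

The solid is a regular 8-sided pyramid, base circumscribed radius ≈ 14.4 mm, apex at z ≈ 12.2 mm. Slicing at Δz = 3.0 mm — 4 equal slices spanning the solid's height, so layer i sits at z = i·h/4 — gives 3 non-empty perimeters. Each is a 8-segment closed polygon; G0 lifts to the layer z and rapids to the start vertex, then G1 traces the edges. The cross-section shrinks linearly with z (the slice at the apex is degenerate and omitted).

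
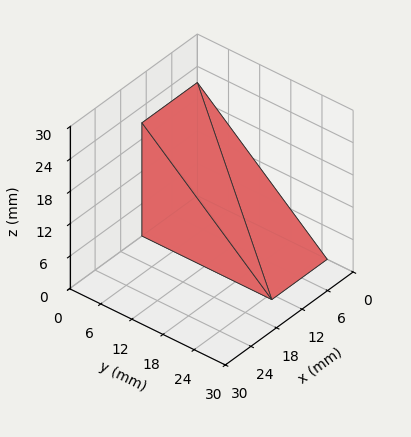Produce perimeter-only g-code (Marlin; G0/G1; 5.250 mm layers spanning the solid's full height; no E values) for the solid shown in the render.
Reading the render: the shape is a wedge (ramp): 13 × 25 mm base, rising to 21 mm along the y=0 edge and sloping linearly to z=0 at y=25 (dimensions read to the nearest mm from the axis ticks). For the g-code, the solid's height is divided into equal slices at the stated Δz and each level perimeter traced with G1 moves after a G0 lift.

; perimeter-only toolpath
G21 ; units = mm
G90 ; absolute positioning
G28 ; home
; layer 1
G0 Z5.250
G0 X0.000 Y0.000
G1 X13.000 Y0.000
G1 X13.000 Y18.750
G1 X0.000 Y18.750
G1 X0.000 Y0.000
; layer 2
G0 Z10.500
G0 X0.000 Y0.000
G1 X13.000 Y0.000
G1 X13.000 Y12.500
G1 X0.000 Y12.500
G1 X0.000 Y0.000
; layer 3
G0 Z15.750
G0 X0.000 Y0.000
G1 X13.000 Y0.000
G1 X13.000 Y6.250
G1 X0.000 Y6.250
G1 X0.000 Y0.000
M2 ; end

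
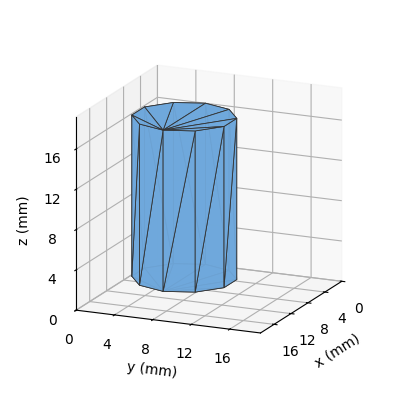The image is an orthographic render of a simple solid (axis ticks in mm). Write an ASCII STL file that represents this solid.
Reading the render: the shape is a regular 10-sided prism (a cylinder approximated with 10 flat sides), circumscribed radius ≈ 5 mm, height ≈ 16 mm (dimensions read to the nearest mm from the axis ticks). For the STL, each face is triangulated and given an outward normal.

solid part
  facet normal 0.0000 0.0000 -1.0000
    outer loop
      vertex 6.5 9.8 0.0
      vertex 9.0 7.9 0.0
      vertex 10.0 5.0 0.0
    endloop
  endfacet
  facet normal 0.0000 0.0000 -1.0000
    outer loop
      vertex 3.5 9.8 0.0
      vertex 6.5 9.8 0.0
      vertex 10.0 5.0 0.0
    endloop
  endfacet
  facet normal 0.0000 0.0000 -1.0000
    outer loop
      vertex 1.0 7.9 0.0
      vertex 3.5 9.8 0.0
      vertex 10.0 5.0 0.0
    endloop
  endfacet
  facet normal 0.0000 0.0000 -1.0000
    outer loop
      vertex 0.0 5.0 0.0
      vertex 1.0 7.9 0.0
      vertex 10.0 5.0 0.0
    endloop
  endfacet
  facet normal 0.0000 0.0000 -1.0000
    outer loop
      vertex 1.0 2.1 0.0
      vertex 0.0 5.0 0.0
      vertex 10.0 5.0 0.0
    endloop
  endfacet
  facet normal 0.0000 0.0000 -1.0000
    outer loop
      vertex 3.5 0.2 0.0
      vertex 1.0 2.1 0.0
      vertex 10.0 5.0 0.0
    endloop
  endfacet
  facet normal 0.0000 0.0000 -1.0000
    outer loop
      vertex 6.5 0.2 0.0
      vertex 3.5 0.2 0.0
      vertex 10.0 5.0 0.0
    endloop
  endfacet
  facet normal 0.0000 0.0000 -1.0000
    outer loop
      vertex 9.0 2.1 0.0
      vertex 6.5 0.2 0.0
      vertex 10.0 5.0 0.0
    endloop
  endfacet
  facet normal 0.0000 0.0000 1.0000
    outer loop
      vertex 10.0 5.0 16.0
      vertex 9.0 7.9 16.0
      vertex 6.5 9.8 16.0
    endloop
  endfacet
  facet normal 0.0000 0.0000 1.0000
    outer loop
      vertex 10.0 5.0 16.0
      vertex 6.5 9.8 16.0
      vertex 3.5 9.8 16.0
    endloop
  endfacet
  facet normal 0.0000 0.0000 1.0000
    outer loop
      vertex 10.0 5.0 16.0
      vertex 3.5 9.8 16.0
      vertex 1.0 7.9 16.0
    endloop
  endfacet
  facet normal 0.0000 0.0000 1.0000
    outer loop
      vertex 10.0 5.0 16.0
      vertex 1.0 7.9 16.0
      vertex 0.0 5.0 16.0
    endloop
  endfacet
  facet normal 0.0000 0.0000 1.0000
    outer loop
      vertex 10.0 5.0 16.0
      vertex 0.0 5.0 16.0
      vertex 1.0 2.1 16.0
    endloop
  endfacet
  facet normal 0.0000 0.0000 1.0000
    outer loop
      vertex 10.0 5.0 16.0
      vertex 1.0 2.1 16.0
      vertex 3.5 0.2 16.0
    endloop
  endfacet
  facet normal 0.0000 0.0000 1.0000
    outer loop
      vertex 10.0 5.0 16.0
      vertex 3.5 0.2 16.0
      vertex 6.5 0.2 16.0
    endloop
  endfacet
  facet normal 0.0000 0.0000 1.0000
    outer loop
      vertex 10.0 5.0 16.0
      vertex 6.5 0.2 16.0
      vertex 9.0 2.1 16.0
    endloop
  endfacet
  facet normal 0.9454 0.3260 0.0000
    outer loop
      vertex 10.0 5.0 0.0
      vertex 9.0 7.9 0.0
      vertex 9.0 7.9 16.0
    endloop
  endfacet
  facet normal 0.9454 0.3260 0.0000
    outer loop
      vertex 10.0 5.0 0.0
      vertex 9.0 7.9 16.0
      vertex 10.0 5.0 16.0
    endloop
  endfacet
  facet normal 0.6051 0.7962 0.0000
    outer loop
      vertex 9.0 7.9 0.0
      vertex 6.5 9.8 0.0
      vertex 6.5 9.8 16.0
    endloop
  endfacet
  facet normal 0.6051 0.7962 0.0000
    outer loop
      vertex 9.0 7.9 0.0
      vertex 6.5 9.8 16.0
      vertex 9.0 7.9 16.0
    endloop
  endfacet
  facet normal 0.0000 1.0000 0.0000
    outer loop
      vertex 6.5 9.8 0.0
      vertex 3.5 9.8 0.0
      vertex 3.5 9.8 16.0
    endloop
  endfacet
  facet normal 0.0000 1.0000 0.0000
    outer loop
      vertex 6.5 9.8 0.0
      vertex 3.5 9.8 16.0
      vertex 6.5 9.8 16.0
    endloop
  endfacet
  facet normal -0.6051 0.7962 0.0000
    outer loop
      vertex 3.5 9.8 0.0
      vertex 1.0 7.9 0.0
      vertex 1.0 7.9 16.0
    endloop
  endfacet
  facet normal -0.6051 0.7962 0.0000
    outer loop
      vertex 3.5 9.8 0.0
      vertex 1.0 7.9 16.0
      vertex 3.5 9.8 16.0
    endloop
  endfacet
  facet normal -0.9454 0.3260 0.0000
    outer loop
      vertex 1.0 7.9 0.0
      vertex 0.0 5.0 0.0
      vertex 0.0 5.0 16.0
    endloop
  endfacet
  facet normal -0.9454 0.3260 0.0000
    outer loop
      vertex 1.0 7.9 0.0
      vertex 0.0 5.0 16.0
      vertex 1.0 7.9 16.0
    endloop
  endfacet
  facet normal -0.9454 -0.3260 0.0000
    outer loop
      vertex 0.0 5.0 0.0
      vertex 1.0 2.1 0.0
      vertex 1.0 2.1 16.0
    endloop
  endfacet
  facet normal -0.9454 -0.3260 0.0000
    outer loop
      vertex 0.0 5.0 0.0
      vertex 1.0 2.1 16.0
      vertex 0.0 5.0 16.0
    endloop
  endfacet
  facet normal -0.6051 -0.7962 0.0000
    outer loop
      vertex 1.0 2.1 0.0
      vertex 3.5 0.2 0.0
      vertex 3.5 0.2 16.0
    endloop
  endfacet
  facet normal -0.6051 -0.7962 0.0000
    outer loop
      vertex 1.0 2.1 0.0
      vertex 3.5 0.2 16.0
      vertex 1.0 2.1 16.0
    endloop
  endfacet
  facet normal 0.0000 -1.0000 0.0000
    outer loop
      vertex 3.5 0.2 0.0
      vertex 6.5 0.2 0.0
      vertex 6.5 0.2 16.0
    endloop
  endfacet
  facet normal 0.0000 -1.0000 0.0000
    outer loop
      vertex 3.5 0.2 0.0
      vertex 6.5 0.2 16.0
      vertex 3.5 0.2 16.0
    endloop
  endfacet
  facet normal 0.6051 -0.7962 0.0000
    outer loop
      vertex 6.5 0.2 0.0
      vertex 9.0 2.1 0.0
      vertex 9.0 2.1 16.0
    endloop
  endfacet
  facet normal 0.6051 -0.7962 0.0000
    outer loop
      vertex 6.5 0.2 0.0
      vertex 9.0 2.1 16.0
      vertex 6.5 0.2 16.0
    endloop
  endfacet
  facet normal 0.9454 -0.3260 0.0000
    outer loop
      vertex 9.0 2.1 0.0
      vertex 10.0 5.0 0.0
      vertex 10.0 5.0 16.0
    endloop
  endfacet
  facet normal 0.9454 -0.3260 0.0000
    outer loop
      vertex 9.0 2.1 0.0
      vertex 10.0 5.0 16.0
      vertex 9.0 2.1 16.0
    endloop
  endfacet
endsolid part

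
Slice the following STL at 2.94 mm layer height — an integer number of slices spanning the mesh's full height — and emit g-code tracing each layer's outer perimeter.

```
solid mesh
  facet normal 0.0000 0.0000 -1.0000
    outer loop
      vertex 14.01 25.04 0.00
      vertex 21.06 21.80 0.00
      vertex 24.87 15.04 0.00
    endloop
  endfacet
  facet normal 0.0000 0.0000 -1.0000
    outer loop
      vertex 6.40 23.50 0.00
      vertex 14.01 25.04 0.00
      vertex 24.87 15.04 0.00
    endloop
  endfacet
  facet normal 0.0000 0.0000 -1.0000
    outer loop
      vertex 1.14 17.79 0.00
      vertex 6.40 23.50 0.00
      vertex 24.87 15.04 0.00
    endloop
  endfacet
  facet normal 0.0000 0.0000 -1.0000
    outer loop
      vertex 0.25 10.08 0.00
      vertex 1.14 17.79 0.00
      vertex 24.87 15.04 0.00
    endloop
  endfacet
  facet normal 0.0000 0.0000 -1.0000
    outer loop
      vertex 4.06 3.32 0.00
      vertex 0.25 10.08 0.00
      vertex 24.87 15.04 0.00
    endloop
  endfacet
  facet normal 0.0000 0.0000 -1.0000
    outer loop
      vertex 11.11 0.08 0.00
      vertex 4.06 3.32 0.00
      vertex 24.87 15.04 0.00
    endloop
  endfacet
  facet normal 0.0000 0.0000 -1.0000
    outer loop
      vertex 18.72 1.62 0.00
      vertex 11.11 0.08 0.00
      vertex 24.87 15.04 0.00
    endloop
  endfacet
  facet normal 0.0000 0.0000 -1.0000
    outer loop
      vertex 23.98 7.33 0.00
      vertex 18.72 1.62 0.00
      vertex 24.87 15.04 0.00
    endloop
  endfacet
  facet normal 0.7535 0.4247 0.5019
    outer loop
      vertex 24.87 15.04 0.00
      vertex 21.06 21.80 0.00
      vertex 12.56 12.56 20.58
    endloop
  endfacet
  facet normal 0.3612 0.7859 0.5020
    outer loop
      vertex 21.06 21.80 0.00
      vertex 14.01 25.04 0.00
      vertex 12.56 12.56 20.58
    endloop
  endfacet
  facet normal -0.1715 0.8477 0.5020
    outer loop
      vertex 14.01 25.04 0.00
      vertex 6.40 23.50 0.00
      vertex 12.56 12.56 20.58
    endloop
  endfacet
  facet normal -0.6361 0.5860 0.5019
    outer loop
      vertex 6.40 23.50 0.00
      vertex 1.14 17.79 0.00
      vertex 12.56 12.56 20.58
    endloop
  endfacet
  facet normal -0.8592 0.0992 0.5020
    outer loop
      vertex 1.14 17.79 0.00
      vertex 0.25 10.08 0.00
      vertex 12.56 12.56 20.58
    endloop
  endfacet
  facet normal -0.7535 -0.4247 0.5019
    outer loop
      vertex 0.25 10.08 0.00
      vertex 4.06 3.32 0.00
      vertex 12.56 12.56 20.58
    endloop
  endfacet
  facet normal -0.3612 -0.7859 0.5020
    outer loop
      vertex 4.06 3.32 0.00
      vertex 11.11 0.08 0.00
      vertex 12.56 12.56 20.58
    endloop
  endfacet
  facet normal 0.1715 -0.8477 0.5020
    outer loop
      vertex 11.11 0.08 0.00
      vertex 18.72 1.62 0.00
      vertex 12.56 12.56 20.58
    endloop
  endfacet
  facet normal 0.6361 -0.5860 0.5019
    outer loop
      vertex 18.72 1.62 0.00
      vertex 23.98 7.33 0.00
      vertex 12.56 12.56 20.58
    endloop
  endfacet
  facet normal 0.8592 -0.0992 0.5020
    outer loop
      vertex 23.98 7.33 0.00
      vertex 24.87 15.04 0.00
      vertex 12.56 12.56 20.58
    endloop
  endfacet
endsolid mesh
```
; perimeter-only toolpath
G21 ; units = mm
G90 ; absolute positioning
G28 ; home
; layer 1
G0 Z2.94
G0 X23.11 Y14.69
G1 X19.85 Y20.48
G1 X13.80 Y23.26
G1 X7.28 Y21.94
G1 X2.77 Y17.04
G1 X2.01 Y10.43
G1 X5.27 Y4.64
G1 X11.32 Y1.86
G1 X17.84 Y3.18
G1 X22.35 Y8.08
G1 X23.11 Y14.69
; layer 2
G0 Z5.88
G0 X21.35 Y14.33
G1 X18.63 Y19.16
G1 X13.60 Y21.47
G1 X8.16 Y20.37
G1 X4.40 Y16.30
G1 X3.77 Y10.79
G1 X6.49 Y5.96
G1 X11.52 Y3.65
G1 X16.96 Y4.75
G1 X20.72 Y8.82
G1 X21.35 Y14.33
; layer 3
G0 Z8.82
G0 X19.59 Y13.98
G1 X17.42 Y17.84
G1 X13.39 Y19.69
G1 X9.04 Y18.81
G1 X6.03 Y15.55
G1 X5.53 Y11.14
G1 X7.70 Y7.28
G1 X11.73 Y5.43
G1 X16.08 Y6.31
G1 X19.09 Y9.57
G1 X19.59 Y13.98
; layer 4
G0 Z11.76
G0 X17.84 Y13.62
G1 X16.20 Y16.52
G1 X13.18 Y17.91
G1 X9.92 Y17.25
G1 X7.67 Y14.80
G1 X7.28 Y11.50
G1 X8.92 Y8.60
G1 X11.94 Y7.21
G1 X15.20 Y7.87
G1 X17.45 Y10.32
G1 X17.84 Y13.62
; layer 5
G0 Z14.70
G0 X16.08 Y13.27
G1 X14.99 Y15.20
G1 X12.97 Y16.13
G1 X10.80 Y15.69
G1 X9.30 Y14.05
G1 X9.04 Y11.85
G1 X10.13 Y9.92
G1 X12.15 Y8.99
G1 X14.32 Y9.43
G1 X15.82 Y11.07
G1 X16.08 Y13.27
; layer 6
G0 Z17.64
G0 X14.32 Y12.91
G1 X13.77 Y13.88
G1 X12.77 Y14.34
G1 X11.68 Y14.12
G1 X10.93 Y13.31
G1 X10.80 Y12.21
G1 X11.35 Y11.24
G1 X12.35 Y10.78
G1 X13.44 Y11.00
G1 X14.19 Y11.81
G1 X14.32 Y12.91
M2 ; end

The solid is a regular 10-sided pyramid, base circumscribed radius ≈ 12.6 mm, apex at z ≈ 20.6 mm. Slicing at Δz = 2.94 mm — 7 equal slices spanning the solid's height, so layer i sits at z = i·h/7 — gives 6 non-empty perimeters. Each is a 10-segment closed polygon; G0 lifts to the layer z and rapids to the start vertex, then G1 traces the edges. The cross-section shrinks linearly with z (the slice at the apex is degenerate and omitted).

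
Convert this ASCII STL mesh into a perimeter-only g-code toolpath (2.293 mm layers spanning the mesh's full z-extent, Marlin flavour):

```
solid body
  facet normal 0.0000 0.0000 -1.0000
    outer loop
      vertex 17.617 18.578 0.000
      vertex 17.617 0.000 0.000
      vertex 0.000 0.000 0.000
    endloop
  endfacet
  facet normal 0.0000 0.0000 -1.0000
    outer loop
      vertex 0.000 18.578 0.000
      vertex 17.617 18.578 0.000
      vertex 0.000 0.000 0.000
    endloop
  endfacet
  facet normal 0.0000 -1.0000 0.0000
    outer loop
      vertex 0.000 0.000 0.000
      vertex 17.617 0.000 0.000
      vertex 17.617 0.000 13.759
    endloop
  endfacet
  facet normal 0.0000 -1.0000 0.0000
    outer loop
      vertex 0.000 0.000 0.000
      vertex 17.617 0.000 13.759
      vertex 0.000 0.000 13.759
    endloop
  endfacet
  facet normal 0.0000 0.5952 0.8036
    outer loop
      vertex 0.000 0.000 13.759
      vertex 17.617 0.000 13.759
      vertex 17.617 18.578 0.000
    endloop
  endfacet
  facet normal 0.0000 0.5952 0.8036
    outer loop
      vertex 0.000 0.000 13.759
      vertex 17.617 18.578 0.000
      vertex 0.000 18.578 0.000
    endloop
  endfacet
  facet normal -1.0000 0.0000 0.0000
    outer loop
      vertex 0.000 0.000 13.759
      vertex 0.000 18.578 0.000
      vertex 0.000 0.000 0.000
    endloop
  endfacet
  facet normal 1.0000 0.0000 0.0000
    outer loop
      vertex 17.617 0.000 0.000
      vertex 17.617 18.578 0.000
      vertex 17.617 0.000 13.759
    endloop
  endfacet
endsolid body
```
; perimeter-only toolpath
G21 ; units = mm
G90 ; absolute positioning
G28 ; home
; layer 1
G0 Z2.293
G0 X0.000 Y0.000
G1 X17.617 Y0.000
G1 X17.617 Y15.482
G1 X0.000 Y15.482
G1 X0.000 Y0.000
; layer 2
G0 Z4.586
G0 X0.000 Y0.000
G1 X17.617 Y0.000
G1 X17.617 Y12.385
G1 X0.000 Y12.385
G1 X0.000 Y0.000
; layer 3
G0 Z6.880
G0 X0.000 Y0.000
G1 X17.617 Y0.000
G1 X17.617 Y9.289
G1 X0.000 Y9.289
G1 X0.000 Y0.000
; layer 4
G0 Z9.173
G0 X0.000 Y0.000
G1 X17.617 Y0.000
G1 X17.617 Y6.193
G1 X0.000 Y6.193
G1 X0.000 Y0.000
; layer 5
G0 Z11.466
G0 X0.000 Y0.000
G1 X17.617 Y0.000
G1 X17.617 Y3.096
G1 X0.000 Y3.096
G1 X0.000 Y0.000
M2 ; end

The solid is a wedge (ramp): 17.6 × 18.6 mm base, rising to 13.8 mm along the y=0 edge and sloping linearly to z=0 at y=18.6. Slicing at Δz = 2.293 mm — 6 equal slices spanning the solid's height, so layer i sits at z = i·h/6 — gives 5 non-empty perimeters. Each is a 4-segment closed polygon; G0 lifts to the layer z and rapids to the start vertex, then G1 traces the edges. The cross-section shrinks linearly with z (the slice at the apex is degenerate and omitted).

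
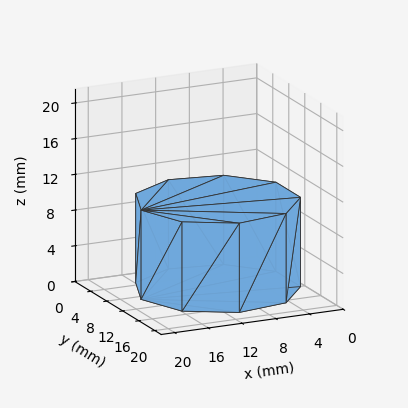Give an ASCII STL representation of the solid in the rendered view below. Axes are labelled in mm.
Reading the render: the shape is a regular 9-sided prism (a cylinder approximated with 9 flat sides), circumscribed radius ≈ 9 mm, height ≈ 10 mm (dimensions read to the nearest mm from the axis ticks). For the STL, each face is triangulated and given an outward normal.

solid part
  facet normal 0.0000 0.0000 -1.0000
    outer loop
      vertex 10.56 17.86 0.00
      vertex 15.89 14.79 0.00
      vertex 18.00 9.00 0.00
    endloop
  endfacet
  facet normal 0.0000 0.0000 -1.0000
    outer loop
      vertex 4.50 16.79 0.00
      vertex 10.56 17.86 0.00
      vertex 18.00 9.00 0.00
    endloop
  endfacet
  facet normal 0.0000 0.0000 -1.0000
    outer loop
      vertex 0.54 12.08 0.00
      vertex 4.50 16.79 0.00
      vertex 18.00 9.00 0.00
    endloop
  endfacet
  facet normal 0.0000 0.0000 -1.0000
    outer loop
      vertex 0.54 5.92 0.00
      vertex 0.54 12.08 0.00
      vertex 18.00 9.00 0.00
    endloop
  endfacet
  facet normal 0.0000 0.0000 -1.0000
    outer loop
      vertex 4.50 1.21 0.00
      vertex 0.54 5.92 0.00
      vertex 18.00 9.00 0.00
    endloop
  endfacet
  facet normal 0.0000 0.0000 -1.0000
    outer loop
      vertex 10.56 0.14 0.00
      vertex 4.50 1.21 0.00
      vertex 18.00 9.00 0.00
    endloop
  endfacet
  facet normal 0.0000 0.0000 -1.0000
    outer loop
      vertex 15.89 3.21 0.00
      vertex 10.56 0.14 0.00
      vertex 18.00 9.00 0.00
    endloop
  endfacet
  facet normal 0.0000 0.0000 1.0000
    outer loop
      vertex 18.00 9.00 10.00
      vertex 15.89 14.79 10.00
      vertex 10.56 17.86 10.00
    endloop
  endfacet
  facet normal 0.0000 0.0000 1.0000
    outer loop
      vertex 18.00 9.00 10.00
      vertex 10.56 17.86 10.00
      vertex 4.50 16.79 10.00
    endloop
  endfacet
  facet normal 0.0000 0.0000 1.0000
    outer loop
      vertex 18.00 9.00 10.00
      vertex 4.50 16.79 10.00
      vertex 0.54 12.08 10.00
    endloop
  endfacet
  facet normal 0.0000 0.0000 1.0000
    outer loop
      vertex 18.00 9.00 10.00
      vertex 0.54 12.08 10.00
      vertex 0.54 5.92 10.00
    endloop
  endfacet
  facet normal 0.0000 0.0000 1.0000
    outer loop
      vertex 18.00 9.00 10.00
      vertex 0.54 5.92 10.00
      vertex 4.50 1.21 10.00
    endloop
  endfacet
  facet normal 0.0000 0.0000 1.0000
    outer loop
      vertex 18.00 9.00 10.00
      vertex 4.50 1.21 10.00
      vertex 10.56 0.14 10.00
    endloop
  endfacet
  facet normal 0.0000 0.0000 1.0000
    outer loop
      vertex 18.00 9.00 10.00
      vertex 10.56 0.14 10.00
      vertex 15.89 3.21 10.00
    endloop
  endfacet
  facet normal 0.9396 0.3424 0.0000
    outer loop
      vertex 18.00 9.00 0.00
      vertex 15.89 14.79 0.00
      vertex 15.89 14.79 10.00
    endloop
  endfacet
  facet normal 0.9396 0.3424 0.0000
    outer loop
      vertex 18.00 9.00 0.00
      vertex 15.89 14.79 10.00
      vertex 18.00 9.00 10.00
    endloop
  endfacet
  facet normal 0.4991 0.8665 0.0000
    outer loop
      vertex 15.89 14.79 0.00
      vertex 10.56 17.86 0.00
      vertex 10.56 17.86 10.00
    endloop
  endfacet
  facet normal 0.4991 0.8665 0.0000
    outer loop
      vertex 15.89 14.79 0.00
      vertex 10.56 17.86 10.00
      vertex 15.89 14.79 10.00
    endloop
  endfacet
  facet normal -0.1739 0.9848 0.0000
    outer loop
      vertex 10.56 17.86 0.00
      vertex 4.50 16.79 0.00
      vertex 4.50 16.79 10.00
    endloop
  endfacet
  facet normal -0.1739 0.9848 0.0000
    outer loop
      vertex 10.56 17.86 0.00
      vertex 4.50 16.79 10.00
      vertex 10.56 17.86 10.00
    endloop
  endfacet
  facet normal -0.7654 0.6435 0.0000
    outer loop
      vertex 4.50 16.79 0.00
      vertex 0.54 12.08 0.00
      vertex 0.54 12.08 10.00
    endloop
  endfacet
  facet normal -0.7654 0.6435 0.0000
    outer loop
      vertex 4.50 16.79 0.00
      vertex 0.54 12.08 10.00
      vertex 4.50 16.79 10.00
    endloop
  endfacet
  facet normal -1.0000 0.0000 0.0000
    outer loop
      vertex 0.54 12.08 0.00
      vertex 0.54 5.92 0.00
      vertex 0.54 5.92 10.00
    endloop
  endfacet
  facet normal -1.0000 0.0000 0.0000
    outer loop
      vertex 0.54 12.08 0.00
      vertex 0.54 5.92 10.00
      vertex 0.54 12.08 10.00
    endloop
  endfacet
  facet normal -0.7654 -0.6435 0.0000
    outer loop
      vertex 0.54 5.92 0.00
      vertex 4.50 1.21 0.00
      vertex 4.50 1.21 10.00
    endloop
  endfacet
  facet normal -0.7654 -0.6435 0.0000
    outer loop
      vertex 0.54 5.92 0.00
      vertex 4.50 1.21 10.00
      vertex 0.54 5.92 10.00
    endloop
  endfacet
  facet normal -0.1739 -0.9848 0.0000
    outer loop
      vertex 4.50 1.21 0.00
      vertex 10.56 0.14 0.00
      vertex 10.56 0.14 10.00
    endloop
  endfacet
  facet normal -0.1739 -0.9848 0.0000
    outer loop
      vertex 4.50 1.21 0.00
      vertex 10.56 0.14 10.00
      vertex 4.50 1.21 10.00
    endloop
  endfacet
  facet normal 0.4991 -0.8665 0.0000
    outer loop
      vertex 10.56 0.14 0.00
      vertex 15.89 3.21 0.00
      vertex 15.89 3.21 10.00
    endloop
  endfacet
  facet normal 0.4991 -0.8665 0.0000
    outer loop
      vertex 10.56 0.14 0.00
      vertex 15.89 3.21 10.00
      vertex 10.56 0.14 10.00
    endloop
  endfacet
  facet normal 0.9396 -0.3424 0.0000
    outer loop
      vertex 15.89 3.21 0.00
      vertex 18.00 9.00 0.00
      vertex 18.00 9.00 10.00
    endloop
  endfacet
  facet normal 0.9396 -0.3424 0.0000
    outer loop
      vertex 15.89 3.21 0.00
      vertex 18.00 9.00 10.00
      vertex 15.89 3.21 10.00
    endloop
  endfacet
endsolid part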